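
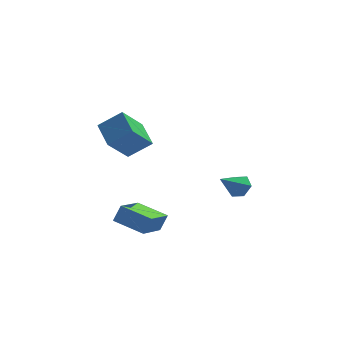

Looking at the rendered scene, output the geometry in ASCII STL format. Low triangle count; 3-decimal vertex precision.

solid 
facet normal -0.489 -0.518 0.702
outer loop
vertex -3.883 -2.041 4.892
vertex -5.077 -2.097 4.018
vertex -3.359 -3.391 4.262
endloop
endfacet
facet normal 0.806 0.037 0.591
outer loop
vertex -2.423 -2.403 2.922
vertex -3.883 -2.041 4.892
vertex -3.359 -3.391 4.262
endloop
endfacet
facet normal -0.489 -0.517 0.702
outer loop
vertex -3.359 -3.391 4.262
vertex -5.077 -2.097 4.018
vertex -4.552 -3.448 3.389
endloop
endfacet
facet normal 0.332 -0.855 -0.398
outer loop
vertex -4.552 -3.448 3.389
vertex -2.423 -2.403 2.922
vertex -3.359 -3.391 4.262
endloop
endfacet
facet normal -0.332 0.855 0.399
outer loop
vertex -3.883 -2.041 4.892
vertex -4.141 -1.109 2.678
vertex -5.077 -2.097 4.018
endloop
endfacet
facet normal 0.806 0.038 0.590
outer loop
vertex -2.948 -1.052 3.551
vertex -3.883 -2.041 4.892
vertex -2.423 -2.403 2.922
endloop
endfacet
facet normal -0.332 0.855 0.399
outer loop
vertex -2.948 -1.052 3.551
vertex -4.141 -1.109 2.678
vertex -3.883 -2.041 4.892
endloop
endfacet
facet normal -0.806 -0.038 -0.591
outer loop
vertex -5.077 -2.097 4.018
vertex -4.141 -1.109 2.678
vertex -4.552 -3.448 3.389
endloop
endfacet
facet normal 0.332 -0.855 -0.399
outer loop
vertex -3.617 -2.459 2.048
vertex -2.423 -2.403 2.922
vertex -4.552 -3.448 3.389
endloop
endfacet
facet normal -0.806 -0.038 -0.590
outer loop
vertex -4.552 -3.448 3.389
vertex -4.141 -1.109 2.678
vertex -3.617 -2.459 2.048
endloop
endfacet
facet normal 0.490 0.517 -0.702
outer loop
vertex -3.617 -2.459 2.048
vertex -2.948 -1.052 3.551
vertex -2.423 -2.403 2.922
endloop
endfacet
facet normal 0.489 0.517 -0.702
outer loop
vertex -4.141 -1.109 2.678
vertex -2.948 -1.052 3.551
vertex -3.617 -2.459 2.048
endloop
endfacet
facet normal -0.840 0.492 0.230
outer loop
vertex -3.987 -2.689 -1.259
vertex -3.199 -0.997 -2.005
vertex -4.367 -2.913 -2.168
endloop
endfacet
facet normal -0.391 -0.842 0.371
outer loop
vertex -2.881 -3.783 -2.575
vertex -3.987 -2.689 -1.259
vertex -4.367 -2.913 -2.168
endloop
endfacet
facet normal -0.840 0.492 0.230
outer loop
vertex -4.367 -2.913 -2.168
vertex -3.199 -0.997 -2.005
vertex -3.579 -1.22 -2.914
endloop
endfacet
facet normal -0.376 -0.221 -0.900
outer loop
vertex -3.579 -1.22 -2.914
vertex -2.881 -3.783 -2.575
vertex -4.367 -2.913 -2.168
endloop
endfacet
facet normal 0.376 0.222 0.900
outer loop
vertex -3.987 -2.689 -1.259
vertex -1.713 -1.867 -2.412
vertex -3.199 -0.997 -2.005
endloop
endfacet
facet normal -0.392 -0.842 0.370
outer loop
vertex -2.501 -3.56 -1.666
vertex -3.987 -2.689 -1.259
vertex -2.881 -3.783 -2.575
endloop
endfacet
facet normal 0.376 0.221 0.900
outer loop
vertex -2.501 -3.56 -1.666
vertex -1.713 -1.867 -2.412
vertex -3.987 -2.689 -1.259
endloop
endfacet
facet normal 0.392 0.842 -0.370
outer loop
vertex -3.199 -0.997 -2.005
vertex -1.713 -1.867 -2.412
vertex -3.579 -1.22 -2.914
endloop
endfacet
facet normal -0.376 -0.221 -0.900
outer loop
vertex -2.093 -2.091 -3.321
vertex -2.881 -3.783 -2.575
vertex -3.579 -1.22 -2.914
endloop
endfacet
facet normal 0.392 0.842 -0.371
outer loop
vertex -3.579 -1.22 -2.914
vertex -1.713 -1.867 -2.412
vertex -2.093 -2.091 -3.321
endloop
endfacet
facet normal 0.839 -0.492 -0.230
outer loop
vertex -2.093 -2.091 -3.321
vertex -2.501 -3.56 -1.666
vertex -2.881 -3.783 -2.575
endloop
endfacet
facet normal 0.840 -0.492 -0.230
outer loop
vertex -1.713 -1.867 -2.412
vertex -2.501 -3.56 -1.666
vertex -2.093 -2.091 -3.321
endloop
endfacet
facet normal 0.599 0.524 -0.606
outer loop
vertex 2.267 0.545 -0.975
vertex 1.886 0.303 -1.561
vertex 1.683 0.928 -1.221
endloop
endfacet
facet normal -0.083 0.446 0.891
outer loop
vertex 2.267 0.545 -0.975
vertex 1.683 0.928 -1.221
vertex 0.874 -0.583 -0.539
endloop
endfacet
facet normal 0.599 0.524 -0.606
outer loop
vertex 1.683 0.928 -1.221
vertex 1.886 0.303 -1.561
vertex 1.302 0.686 -1.807
endloop
endfacet
facet normal -0.786 0.549 0.284
outer loop
vertex 1.683 0.928 -1.221
vertex 1.302 0.686 -1.807
vertex 0.874 -0.583 -0.539
endloop
endfacet
facet normal 0.599 0.525 -0.605
outer loop
vertex 1.302 0.686 -1.807
vertex 1.886 0.303 -1.561
vertex 1.505 0.061 -2.148
endloop
endfacet
facet normal -0.916 -0.083 -0.393
outer loop
vertex 1.302 0.686 -1.807
vertex 1.505 0.061 -2.148
vertex 0.874 -0.583 -0.539
endloop
endfacet
facet normal 0.598 0.525 -0.605
outer loop
vertex 1.505 0.061 -2.148
vertex 1.886 0.303 -1.561
vertex 2.089 -0.321 -1.902
endloop
endfacet
facet normal -0.341 -0.819 -0.462
outer loop
vertex 1.505 0.061 -2.148
vertex 2.089 -0.321 -1.902
vertex 0.874 -0.583 -0.539
endloop
endfacet
facet normal 0.598 0.525 -0.606
outer loop
vertex 2.089 -0.321 -1.902
vertex 1.886 0.303 -1.561
vertex 2.47 -0.079 -1.316
endloop
endfacet
facet normal 0.362 -0.921 0.145
outer loop
vertex 2.089 -0.321 -1.902
vertex 2.47 -0.079 -1.316
vertex 0.874 -0.583 -0.539
endloop
endfacet
facet normal 0.598 0.525 -0.606
outer loop
vertex 2.47 -0.079 -1.316
vertex 1.886 0.303 -1.561
vertex 2.267 0.545 -0.975
endloop
endfacet
facet normal 0.491 -0.289 0.822
outer loop
vertex 2.47 -0.079 -1.316
vertex 2.267 0.545 -0.975
vertex 0.874 -0.583 -0.539
endloop
endfacet

endsolid


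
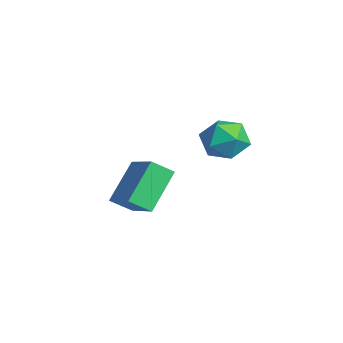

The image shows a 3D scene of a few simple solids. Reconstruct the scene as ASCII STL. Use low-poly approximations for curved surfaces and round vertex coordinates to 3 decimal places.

solid 
facet normal -0.962 0.264 0.070
outer loop
vertex 2.811 3.364 -0.171
vertex 2.588 2.625 -0.447
vertex 2.681 2.751 0.358
endloop
endfacet
facet normal -0.569 0.603 0.559
outer loop
vertex 2.811 3.364 -0.171
vertex 2.681 2.751 0.358
vertex 3.319 3.255 0.464
endloop
endfacet
facet normal -0.064 0.974 0.219
outer loop
vertex 2.811 3.364 -0.171
vertex 3.319 3.255 0.464
vertex 3.62 3.441 -0.276
endloop
endfacet
facet normal -0.145 0.864 -0.481
outer loop
vertex 2.811 3.364 -0.171
vertex 3.62 3.441 -0.276
vertex 3.169 3.052 -0.839
endloop
endfacet
facet normal -0.700 0.425 -0.574
outer loop
vertex 2.811 3.364 -0.171
vertex 3.169 3.052 -0.839
vertex 2.588 2.625 -0.447
endloop
endfacet
facet normal -0.246 0.109 0.963
outer loop
vertex 3.319 3.255 0.464
vertex 2.681 2.751 0.358
vertex 3.411 2.448 0.579
endloop
endfacet
facet normal -0.882 -0.440 0.171
outer loop
vertex 2.681 2.751 0.358
vertex 2.588 2.625 -0.447
vertex 2.96 2.059 0.016
endloop
endfacet
facet normal -0.458 -0.176 -0.871
outer loop
vertex 2.588 2.625 -0.447
vertex 3.169 3.052 -0.839
vertex 3.261 2.245 -0.724
endloop
endfacet
facet normal 0.440 0.534 -0.722
outer loop
vertex 3.169 3.052 -0.839
vertex 3.62 3.441 -0.276
vertex 3.899 2.749 -0.618
endloop
endfacet
facet normal 0.571 0.711 0.411
outer loop
vertex 3.62 3.441 -0.276
vertex 3.319 3.255 0.464
vertex 3.992 2.875 0.187
endloop
endfacet
facet normal 0.145 -0.864 0.481
outer loop
vertex 3.769 2.136 -0.089
vertex 3.411 2.448 0.579
vertex 2.96 2.059 0.016
endloop
endfacet
facet normal 0.064 -0.974 -0.219
outer loop
vertex 3.769 2.136 -0.089
vertex 2.96 2.059 0.016
vertex 3.261 2.245 -0.724
endloop
endfacet
facet normal 0.569 -0.603 -0.559
outer loop
vertex 3.769 2.136 -0.089
vertex 3.261 2.245 -0.724
vertex 3.899 2.749 -0.618
endloop
endfacet
facet normal 0.962 -0.264 -0.070
outer loop
vertex 3.769 2.136 -0.089
vertex 3.899 2.749 -0.618
vertex 3.992 2.875 0.187
endloop
endfacet
facet normal 0.700 -0.425 0.574
outer loop
vertex 3.769 2.136 -0.089
vertex 3.992 2.875 0.187
vertex 3.411 2.448 0.579
endloop
endfacet
facet normal -0.440 -0.534 0.722
outer loop
vertex 2.96 2.059 0.016
vertex 3.411 2.448 0.579
vertex 2.681 2.751 0.358
endloop
endfacet
facet normal -0.571 -0.711 -0.411
outer loop
vertex 3.261 2.245 -0.724
vertex 2.96 2.059 0.016
vertex 2.588 2.625 -0.447
endloop
endfacet
facet normal 0.246 -0.109 -0.963
outer loop
vertex 3.899 2.749 -0.618
vertex 3.261 2.245 -0.724
vertex 3.169 3.052 -0.839
endloop
endfacet
facet normal 0.882 0.440 -0.171
outer loop
vertex 3.992 2.875 0.187
vertex 3.899 2.749 -0.618
vertex 3.62 3.441 -0.276
endloop
endfacet
facet normal 0.458 0.176 0.871
outer loop
vertex 3.411 2.448 0.579
vertex 3.992 2.875 0.187
vertex 3.319 3.255 0.464
endloop
endfacet
facet normal -0.884 -0.174 -0.433
outer loop
vertex -0.57 1.01 -2.766
vertex -0.463 1.722 -3.271
vertex 0.191 0.063 -3.94
endloop
endfacet
facet normal -0.121 -0.809 0.575
outer loop
vertex 1.483 0.318 -3.309
vertex -0.57 1.01 -2.766
vertex 0.191 0.063 -3.94
endloop
endfacet
facet normal -0.885 -0.174 -0.432
outer loop
vertex 0.191 0.063 -3.94
vertex -0.463 1.722 -3.271
vertex 0.298 0.775 -4.446
endloop
endfacet
facet normal 0.450 -0.561 -0.695
outer loop
vertex 0.298 0.775 -4.446
vertex 1.483 0.318 -3.309
vertex 0.191 0.063 -3.94
endloop
endfacet
facet normal -0.450 0.561 0.695
outer loop
vertex -0.57 1.01 -2.766
vertex 0.829 1.977 -2.64
vertex -0.463 1.722 -3.271
endloop
endfacet
facet normal -0.121 -0.810 0.574
outer loop
vertex 0.722 1.265 -2.134
vertex -0.57 1.01 -2.766
vertex 1.483 0.318 -3.309
endloop
endfacet
facet normal -0.450 0.561 0.694
outer loop
vertex 0.722 1.265 -2.134
vertex 0.829 1.977 -2.64
vertex -0.57 1.01 -2.766
endloop
endfacet
facet normal 0.121 0.810 -0.574
outer loop
vertex -0.463 1.722 -3.271
vertex 0.829 1.977 -2.64
vertex 0.298 0.775 -4.446
endloop
endfacet
facet normal 0.451 -0.561 -0.695
outer loop
vertex 1.59 1.03 -3.814
vertex 1.483 0.318 -3.309
vertex 0.298 0.775 -4.446
endloop
endfacet
facet normal 0.121 0.810 -0.574
outer loop
vertex 0.298 0.775 -4.446
vertex 0.829 1.977 -2.64
vertex 1.59 1.03 -3.814
endloop
endfacet
facet normal 0.885 0.174 0.433
outer loop
vertex 1.59 1.03 -3.814
vertex 0.722 1.265 -2.134
vertex 1.483 0.318 -3.309
endloop
endfacet
facet normal 0.885 0.175 0.433
outer loop
vertex 0.829 1.977 -2.64
vertex 0.722 1.265 -2.134
vertex 1.59 1.03 -3.814
endloop
endfacet

endsolid


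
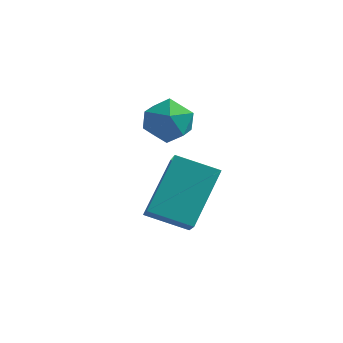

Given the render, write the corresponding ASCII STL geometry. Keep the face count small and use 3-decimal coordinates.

solid 
facet normal -0.293 0.762 0.578
outer loop
vertex -3.774 -0.339 2.765
vertex -4.39 -0.606 2.805
vertex -3.922 -0.771 3.26
endloop
endfacet
facet normal 0.402 0.627 0.667
outer loop
vertex -3.774 -0.339 2.765
vertex -3.922 -0.771 3.26
vertex -3.33 -0.813 2.943
endloop
endfacet
facet normal 0.723 0.690 0.033
outer loop
vertex -3.774 -0.339 2.765
vertex -3.33 -0.813 2.943
vertex -3.432 -0.675 2.292
endloop
endfacet
facet normal 0.227 0.864 -0.450
outer loop
vertex -3.774 -0.339 2.765
vertex -3.432 -0.675 2.292
vertex -4.088 -0.547 2.207
endloop
endfacet
facet normal -0.401 0.909 -0.113
outer loop
vertex -3.774 -0.339 2.765
vertex -4.088 -0.547 2.207
vertex -4.39 -0.606 2.805
endloop
endfacet
facet normal 0.469 -0.050 0.882
outer loop
vertex -3.33 -0.813 2.943
vertex -3.922 -0.771 3.26
vertex -3.672 -1.373 3.093
endloop
endfacet
facet normal -0.655 0.170 0.736
outer loop
vertex -3.922 -0.771 3.26
vertex -4.39 -0.606 2.805
vertex -4.328 -1.245 3.008
endloop
endfacet
facet normal -0.831 0.406 -0.380
outer loop
vertex -4.39 -0.606 2.805
vertex -4.088 -0.547 2.207
vertex -4.43 -1.107 2.357
endloop
endfacet
facet normal 0.185 0.333 -0.925
outer loop
vertex -4.088 -0.547 2.207
vertex -3.432 -0.675 2.292
vertex -3.838 -1.149 2.04
endloop
endfacet
facet normal 0.988 0.050 -0.144
outer loop
vertex -3.432 -0.675 2.292
vertex -3.33 -0.813 2.943
vertex -3.37 -1.314 2.495
endloop
endfacet
facet normal -0.227 -0.864 0.450
outer loop
vertex -3.986 -1.581 2.535
vertex -3.672 -1.373 3.093
vertex -4.328 -1.245 3.008
endloop
endfacet
facet normal -0.723 -0.690 -0.033
outer loop
vertex -3.986 -1.581 2.535
vertex -4.328 -1.245 3.008
vertex -4.43 -1.107 2.357
endloop
endfacet
facet normal -0.402 -0.627 -0.667
outer loop
vertex -3.986 -1.581 2.535
vertex -4.43 -1.107 2.357
vertex -3.838 -1.149 2.04
endloop
endfacet
facet normal 0.293 -0.762 -0.578
outer loop
vertex -3.986 -1.581 2.535
vertex -3.838 -1.149 2.04
vertex -3.37 -1.314 2.495
endloop
endfacet
facet normal 0.401 -0.909 0.113
outer loop
vertex -3.986 -1.581 2.535
vertex -3.37 -1.314 2.495
vertex -3.672 -1.373 3.093
endloop
endfacet
facet normal -0.185 -0.333 0.925
outer loop
vertex -4.328 -1.245 3.008
vertex -3.672 -1.373 3.093
vertex -3.922 -0.771 3.26
endloop
endfacet
facet normal -0.988 -0.050 0.144
outer loop
vertex -4.43 -1.107 2.357
vertex -4.328 -1.245 3.008
vertex -4.39 -0.606 2.805
endloop
endfacet
facet normal -0.469 0.050 -0.882
outer loop
vertex -3.838 -1.149 2.04
vertex -4.43 -1.107 2.357
vertex -4.088 -0.547 2.207
endloop
endfacet
facet normal 0.655 -0.170 -0.736
outer loop
vertex -3.37 -1.314 2.495
vertex -3.838 -1.149 2.04
vertex -3.432 -0.675 2.292
endloop
endfacet
facet normal 0.831 -0.406 0.380
outer loop
vertex -3.672 -1.373 3.093
vertex -3.37 -1.314 2.495
vertex -3.33 -0.813 2.943
endloop
endfacet
facet normal -0.925 -0.179 0.336
outer loop
vertex -3.124 -3.994 1.823
vertex -2.963 -2.826 2.89
vertex -3.487 -3.345 1.169
endloop
endfacet
facet normal -0.102 -0.734 -0.672
outer loop
vertex -2.497 -3.154 0.81
vertex -3.124 -3.994 1.823
vertex -3.487 -3.345 1.169
endloop
endfacet
facet normal -0.925 -0.179 0.336
outer loop
vertex -3.487 -3.345 1.169
vertex -2.963 -2.826 2.89
vertex -3.326 -2.178 2.236
endloop
endfacet
facet normal -0.366 0.655 -0.661
outer loop
vertex -3.326 -2.178 2.236
vertex -2.497 -3.154 0.81
vertex -3.487 -3.345 1.169
endloop
endfacet
facet normal 0.366 -0.655 0.661
outer loop
vertex -3.124 -3.994 1.823
vertex -1.973 -2.635 2.531
vertex -2.963 -2.826 2.89
endloop
endfacet
facet normal -0.101 -0.734 -0.671
outer loop
vertex -2.134 -3.802 1.464
vertex -3.124 -3.994 1.823
vertex -2.497 -3.154 0.81
endloop
endfacet
facet normal 0.367 -0.655 0.661
outer loop
vertex -2.134 -3.802 1.464
vertex -1.973 -2.635 2.531
vertex -3.124 -3.994 1.823
endloop
endfacet
facet normal 0.102 0.734 0.671
outer loop
vertex -2.963 -2.826 2.89
vertex -1.973 -2.635 2.531
vertex -3.326 -2.178 2.236
endloop
endfacet
facet normal -0.367 0.655 -0.661
outer loop
vertex -2.336 -1.986 1.877
vertex -2.497 -3.154 0.81
vertex -3.326 -2.178 2.236
endloop
endfacet
facet normal 0.101 0.734 0.672
outer loop
vertex -3.326 -2.178 2.236
vertex -1.973 -2.635 2.531
vertex -2.336 -1.986 1.877
endloop
endfacet
facet normal 0.925 0.179 -0.336
outer loop
vertex -2.336 -1.986 1.877
vertex -2.134 -3.802 1.464
vertex -2.497 -3.154 0.81
endloop
endfacet
facet normal 0.925 0.179 -0.336
outer loop
vertex -1.973 -2.635 2.531
vertex -2.134 -3.802 1.464
vertex -2.336 -1.986 1.877
endloop
endfacet

endsolid


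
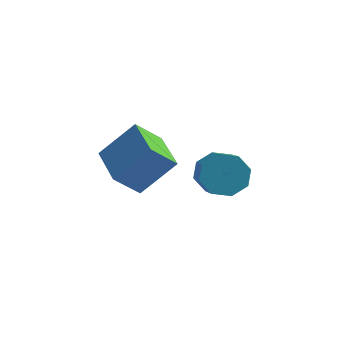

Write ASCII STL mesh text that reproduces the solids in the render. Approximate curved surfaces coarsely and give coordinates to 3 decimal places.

solid 
facet normal -0.620 0.780 0.089
outer loop
vertex -0.044 -1.696 4.758
vertex 0.749 -0.944 3.687
vertex -1.258 -2.495 3.298
endloop
endfacet
facet normal -0.518 -0.492 0.700
outer loop
vertex 0.031 -4.116 3.113
vertex -0.044 -1.696 4.758
vertex -1.258 -2.495 3.298
endloop
endfacet
facet normal -0.620 0.780 0.089
outer loop
vertex -1.258 -2.495 3.298
vertex 0.749 -0.944 3.687
vertex -0.465 -1.742 2.227
endloop
endfacet
facet normal -0.589 -0.388 -0.709
outer loop
vertex -0.465 -1.742 2.227
vertex 0.031 -4.116 3.113
vertex -1.258 -2.495 3.298
endloop
endfacet
facet normal 0.589 0.388 0.709
outer loop
vertex -0.044 -1.696 4.758
vertex 2.038 -2.565 3.502
vertex 0.749 -0.944 3.687
endloop
endfacet
facet normal -0.518 -0.492 0.700
outer loop
vertex 1.245 -3.318 4.573
vertex -0.044 -1.696 4.758
vertex 0.031 -4.116 3.113
endloop
endfacet
facet normal 0.589 0.388 0.709
outer loop
vertex 1.245 -3.318 4.573
vertex 2.038 -2.565 3.502
vertex -0.044 -1.696 4.758
endloop
endfacet
facet normal 0.518 0.492 -0.700
outer loop
vertex 0.749 -0.944 3.687
vertex 2.038 -2.565 3.502
vertex -0.465 -1.742 2.227
endloop
endfacet
facet normal -0.590 -0.388 -0.709
outer loop
vertex 0.824 -3.364 2.042
vertex 0.031 -4.116 3.113
vertex -0.465 -1.742 2.227
endloop
endfacet
facet normal 0.518 0.492 -0.700
outer loop
vertex -0.465 -1.742 2.227
vertex 2.038 -2.565 3.502
vertex 0.824 -3.364 2.042
endloop
endfacet
facet normal 0.620 -0.780 -0.089
outer loop
vertex 0.824 -3.364 2.042
vertex 1.245 -3.318 4.573
vertex 0.031 -4.116 3.113
endloop
endfacet
facet normal 0.620 -0.780 -0.089
outer loop
vertex 2.038 -2.565 3.502
vertex 1.245 -3.318 4.573
vertex 0.824 -3.364 2.042
endloop
endfacet
facet normal -0.409 0.763 -0.501
outer loop
vertex 2.582 1.423 -0.558
vertex 2.161 1.795 0.353
vertex 3.082 1.944 -0.172
endloop
endfacet
facet normal 0.678 -0.112 -0.726
outer loop
vertex 2.582 1.423 -0.558
vertex 3.082 1.944 -0.172
vertex 3.379 -0.066 0.416
endloop
endfacet
facet normal 0.679 -0.112 -0.726
outer loop
vertex 3.379 -0.066 0.416
vertex 3.082 1.944 -0.172
vertex 3.879 0.455 0.803
endloop
endfacet
facet normal 0.409 -0.764 0.500
outer loop
vertex 3.379 -0.066 0.416
vertex 3.879 0.455 0.803
vertex 2.959 0.305 1.327
endloop
endfacet
facet normal -0.408 0.764 -0.500
outer loop
vertex 3.082 1.944 -0.172
vertex 2.161 1.795 0.353
vertex 3.043 2.377 0.522
endloop
endfacet
facet normal 0.911 0.370 -0.180
outer loop
vertex 3.082 1.944 -0.172
vertex 3.043 2.377 0.522
vertex 3.879 0.455 0.803
endloop
endfacet
facet normal 0.911 0.370 -0.180
outer loop
vertex 3.879 0.455 0.803
vertex 3.043 2.377 0.522
vertex 3.84 0.888 1.497
endloop
endfacet
facet normal 0.409 -0.764 0.499
outer loop
vertex 3.879 0.455 0.803
vertex 3.84 0.888 1.497
vertex 2.959 0.305 1.327
endloop
endfacet
facet normal -0.408 0.764 -0.500
outer loop
vertex 3.043 2.377 0.522
vertex 2.161 1.795 0.353
vertex 2.487 2.469 1.117
endloop
endfacet
facet normal 0.610 0.636 0.472
outer loop
vertex 3.043 2.377 0.522
vertex 2.487 2.469 1.117
vertex 3.84 0.888 1.497
endloop
endfacet
facet normal 0.610 0.636 0.473
outer loop
vertex 3.84 0.888 1.497
vertex 2.487 2.469 1.117
vertex 3.284 0.98 2.091
endloop
endfacet
facet normal 0.408 -0.763 0.501
outer loop
vertex 3.84 0.888 1.497
vertex 3.284 0.98 2.091
vertex 2.959 0.305 1.327
endloop
endfacet
facet normal -0.409 0.764 -0.499
outer loop
vertex 2.487 2.469 1.117
vertex 2.161 1.795 0.353
vertex 1.741 2.166 1.264
endloop
endfacet
facet normal -0.048 0.529 0.847
outer loop
vertex 2.487 2.469 1.117
vertex 1.741 2.166 1.264
vertex 3.284 0.98 2.091
endloop
endfacet
facet normal -0.048 0.529 0.847
outer loop
vertex 3.284 0.98 2.091
vertex 1.741 2.166 1.264
vertex 2.538 0.677 2.238
endloop
endfacet
facet normal 0.409 -0.763 0.500
outer loop
vertex 3.284 0.98 2.091
vertex 2.538 0.677 2.238
vertex 2.959 0.305 1.327
endloop
endfacet
facet normal -0.409 0.764 -0.500
outer loop
vertex 1.741 2.166 1.264
vertex 2.161 1.795 0.353
vertex 1.241 1.645 0.877
endloop
endfacet
facet normal -0.678 0.112 0.726
outer loop
vertex 1.741 2.166 1.264
vertex 1.241 1.645 0.877
vertex 2.538 0.677 2.238
endloop
endfacet
facet normal -0.678 0.113 0.726
outer loop
vertex 2.538 0.677 2.238
vertex 1.241 1.645 0.877
vertex 2.038 0.156 1.852
endloop
endfacet
facet normal 0.409 -0.763 0.501
outer loop
vertex 2.538 0.677 2.238
vertex 2.038 0.156 1.852
vertex 2.959 0.305 1.327
endloop
endfacet
facet normal -0.409 0.764 -0.499
outer loop
vertex 1.241 1.645 0.877
vertex 2.161 1.795 0.353
vertex 1.28 1.212 0.183
endloop
endfacet
facet normal -0.911 -0.370 0.180
outer loop
vertex 1.241 1.645 0.877
vertex 1.28 1.212 0.183
vertex 2.038 0.156 1.852
endloop
endfacet
facet normal -0.911 -0.370 0.180
outer loop
vertex 2.038 0.156 1.852
vertex 1.28 1.212 0.183
vertex 2.077 -0.277 1.158
endloop
endfacet
facet normal 0.408 -0.764 0.500
outer loop
vertex 2.038 0.156 1.852
vertex 2.077 -0.277 1.158
vertex 2.959 0.305 1.327
endloop
endfacet
facet normal -0.408 0.763 -0.501
outer loop
vertex 1.28 1.212 0.183
vertex 2.161 1.795 0.353
vertex 1.836 1.12 -0.411
endloop
endfacet
facet normal -0.610 -0.636 -0.473
outer loop
vertex 1.28 1.212 0.183
vertex 1.836 1.12 -0.411
vertex 2.077 -0.277 1.158
endloop
endfacet
facet normal -0.611 -0.636 -0.472
outer loop
vertex 2.077 -0.277 1.158
vertex 1.836 1.12 -0.411
vertex 2.633 -0.369 0.563
endloop
endfacet
facet normal 0.408 -0.764 0.500
outer loop
vertex 2.077 -0.277 1.158
vertex 2.633 -0.369 0.563
vertex 2.959 0.305 1.327
endloop
endfacet
facet normal -0.409 0.763 -0.500
outer loop
vertex 1.836 1.12 -0.411
vertex 2.161 1.795 0.353
vertex 2.582 1.423 -0.558
endloop
endfacet
facet normal 0.048 -0.529 -0.847
outer loop
vertex 1.836 1.12 -0.411
vertex 2.582 1.423 -0.558
vertex 2.633 -0.369 0.563
endloop
endfacet
facet normal 0.048 -0.529 -0.847
outer loop
vertex 2.633 -0.369 0.563
vertex 2.582 1.423 -0.558
vertex 3.379 -0.066 0.416
endloop
endfacet
facet normal 0.409 -0.764 0.499
outer loop
vertex 2.633 -0.369 0.563
vertex 3.379 -0.066 0.416
vertex 2.959 0.305 1.327
endloop
endfacet

endsolid


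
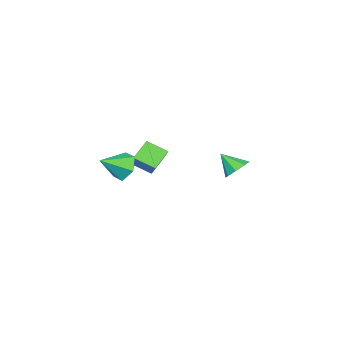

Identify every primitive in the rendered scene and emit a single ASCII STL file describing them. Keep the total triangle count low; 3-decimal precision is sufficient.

solid 
facet normal -0.753 0.449 -0.480
outer loop
vertex 3.494 -2.83 2.342
vertex 2.887 -3.139 3.005
vertex 3.32 -2.3 3.111
endloop
endfacet
facet normal 0.914 0.400 -0.069
outer loop
vertex 3.494 -2.83 2.342
vertex 3.32 -2.3 3.111
vertex 4.033 -3.821 3.735
endloop
endfacet
facet normal -0.753 0.449 -0.481
outer loop
vertex 3.32 -2.3 3.111
vertex 2.887 -3.139 3.005
vertex 2.713 -2.608 3.774
endloop
endfacet
facet normal 0.497 0.518 0.696
outer loop
vertex 3.32 -2.3 3.111
vertex 2.713 -2.608 3.774
vertex 4.033 -3.821 3.735
endloop
endfacet
facet normal -0.754 0.448 -0.480
outer loop
vertex 2.713 -2.608 3.774
vertex 2.887 -3.139 3.005
vertex 2.281 -3.448 3.668
endloop
endfacet
facet normal -0.058 -0.095 0.994
outer loop
vertex 2.713 -2.608 3.774
vertex 2.281 -3.448 3.668
vertex 4.033 -3.821 3.735
endloop
endfacet
facet normal -0.754 0.449 -0.480
outer loop
vertex 2.281 -3.448 3.668
vertex 2.887 -3.139 3.005
vertex 2.455 -3.978 2.899
endloop
endfacet
facet normal -0.196 -0.828 0.526
outer loop
vertex 2.281 -3.448 3.668
vertex 2.455 -3.978 2.899
vertex 4.033 -3.821 3.735
endloop
endfacet
facet normal -0.753 0.449 -0.481
outer loop
vertex 2.455 -3.978 2.899
vertex 2.887 -3.139 3.005
vertex 3.062 -3.669 2.236
endloop
endfacet
facet normal 0.221 -0.946 -0.239
outer loop
vertex 2.455 -3.978 2.899
vertex 3.062 -3.669 2.236
vertex 4.033 -3.821 3.735
endloop
endfacet
facet normal -0.753 0.449 -0.481
outer loop
vertex 3.062 -3.669 2.236
vertex 2.887 -3.139 3.005
vertex 3.494 -2.83 2.342
endloop
endfacet
facet normal 0.776 -0.332 -0.536
outer loop
vertex 3.062 -3.669 2.236
vertex 3.494 -2.83 2.342
vertex 4.033 -3.821 3.735
endloop
endfacet
facet normal -0.490 -0.526 -0.696
outer loop
vertex -0.329 -4.174 2.807
vertex -0.674 -3.069 2.215
vertex 0.8 -4.226 2.051
endloop
endfacet
facet normal 0.266 -0.850 0.455
outer loop
vertex 1.374 -3.611 2.865
vertex -0.329 -4.174 2.807
vertex 0.8 -4.226 2.051
endloop
endfacet
facet normal -0.490 -0.526 -0.696
outer loop
vertex 0.8 -4.226 2.051
vertex -0.674 -3.069 2.215
vertex 0.455 -3.121 1.459
endloop
endfacet
facet normal 0.830 -0.039 -0.556
outer loop
vertex 0.455 -3.121 1.459
vertex 1.374 -3.611 2.865
vertex 0.8 -4.226 2.051
endloop
endfacet
facet normal -0.830 0.039 0.556
outer loop
vertex -0.329 -4.174 2.807
vertex -0.1 -2.454 3.029
vertex -0.674 -3.069 2.215
endloop
endfacet
facet normal 0.266 -0.850 0.455
outer loop
vertex 0.245 -3.559 3.621
vertex -0.329 -4.174 2.807
vertex 1.374 -3.611 2.865
endloop
endfacet
facet normal -0.830 0.039 0.556
outer loop
vertex 0.245 -3.559 3.621
vertex -0.1 -2.454 3.029
vertex -0.329 -4.174 2.807
endloop
endfacet
facet normal -0.266 0.850 -0.455
outer loop
vertex -0.674 -3.069 2.215
vertex -0.1 -2.454 3.029
vertex 0.455 -3.121 1.459
endloop
endfacet
facet normal 0.830 -0.039 -0.556
outer loop
vertex 1.029 -2.506 2.273
vertex 1.374 -3.611 2.865
vertex 0.455 -3.121 1.459
endloop
endfacet
facet normal -0.266 0.850 -0.455
outer loop
vertex 0.455 -3.121 1.459
vertex -0.1 -2.454 3.029
vertex 1.029 -2.506 2.273
endloop
endfacet
facet normal 0.490 0.526 0.696
outer loop
vertex 1.029 -2.506 2.273
vertex 0.245 -3.559 3.621
vertex 1.374 -3.611 2.865
endloop
endfacet
facet normal 0.490 0.526 0.696
outer loop
vertex -0.1 -2.454 3.029
vertex 0.245 -3.559 3.621
vertex 1.029 -2.506 2.273
endloop
endfacet
facet normal -0.047 0.736 -0.675
outer loop
vertex -2.955 -0.615 0.497
vertex -3.762 -0.512 0.665
vertex -3.055 -0.194 0.963
endloop
endfacet
facet normal 0.885 -0.236 0.403
outer loop
vertex -2.955 -0.615 0.497
vertex -3.055 -0.194 0.963
vertex -3.698 -1.528 1.595
endloop
endfacet
facet normal -0.047 0.736 -0.675
outer loop
vertex -3.055 -0.194 0.963
vertex -3.762 -0.512 0.665
vertex -3.569 0.04 1.254
endloop
endfacet
facet normal 0.535 0.137 0.834
outer loop
vertex -3.055 -0.194 0.963
vertex -3.569 0.04 1.254
vertex -3.698 -1.528 1.595
endloop
endfacet
facet normal -0.046 0.736 -0.675
outer loop
vertex -3.569 0.04 1.254
vertex -3.762 -0.512 0.665
vertex -4.196 -0.049 1.2
endloop
endfacet
facet normal -0.115 0.220 0.969
outer loop
vertex -3.569 0.04 1.254
vertex -4.196 -0.049 1.2
vertex -3.698 -1.528 1.595
endloop
endfacet
facet normal -0.046 0.737 -0.675
outer loop
vertex -4.196 -0.049 1.2
vertex -3.762 -0.512 0.665
vertex -4.568 -0.409 0.832
endloop
endfacet
facet normal -0.685 -0.036 0.728
outer loop
vertex -4.196 -0.049 1.2
vertex -4.568 -0.409 0.832
vertex -3.698 -1.528 1.595
endloop
endfacet
facet normal -0.045 0.737 -0.674
outer loop
vertex -4.568 -0.409 0.832
vertex -3.762 -0.512 0.665
vertex -4.468 -0.829 0.366
endloop
endfacet
facet normal -0.840 -0.480 0.253
outer loop
vertex -4.568 -0.409 0.832
vertex -4.468 -0.829 0.366
vertex -3.698 -1.528 1.595
endloop
endfacet
facet normal -0.046 0.737 -0.674
outer loop
vertex -4.468 -0.829 0.366
vertex -3.762 -0.512 0.665
vertex -3.954 -1.063 0.075
endloop
endfacet
facet normal -0.490 -0.853 -0.179
outer loop
vertex -4.468 -0.829 0.366
vertex -3.954 -1.063 0.075
vertex -3.698 -1.528 1.595
endloop
endfacet
facet normal -0.046 0.737 -0.674
outer loop
vertex -3.954 -1.063 0.075
vertex -3.762 -0.512 0.665
vertex -3.328 -0.975 0.129
endloop
endfacet
facet normal 0.159 -0.936 -0.313
outer loop
vertex -3.954 -1.063 0.075
vertex -3.328 -0.975 0.129
vertex -3.698 -1.528 1.595
endloop
endfacet
facet normal -0.046 0.737 -0.674
outer loop
vertex -3.328 -0.975 0.129
vertex -3.762 -0.512 0.665
vertex -2.955 -0.615 0.497
endloop
endfacet
facet normal 0.729 -0.681 -0.073
outer loop
vertex -3.328 -0.975 0.129
vertex -2.955 -0.615 0.497
vertex -3.698 -1.528 1.595
endloop
endfacet

endsolid


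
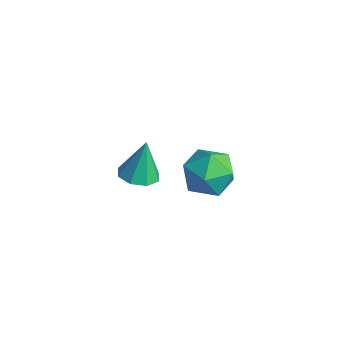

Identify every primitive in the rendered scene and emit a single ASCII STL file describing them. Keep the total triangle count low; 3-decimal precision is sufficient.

solid 
facet normal 0.060 -0.282 -0.958
outer loop
vertex 2.103 -0.506 0.637
vertex 1.349 -0.299 0.529
vertex 2.044 0.07 0.464
endloop
endfacet
facet normal 0.882 0.216 0.418
outer loop
vertex 2.103 -0.506 0.637
vertex 2.044 0.07 0.464
vertex 1.251 0.159 2.091
endloop
endfacet
facet normal 0.059 -0.280 -0.958
outer loop
vertex 2.044 0.07 0.464
vertex 1.349 -0.299 0.529
vertex 1.578 0.43 0.33
endloop
endfacet
facet normal 0.554 0.801 0.226
outer loop
vertex 2.044 0.07 0.464
vertex 1.578 0.43 0.33
vertex 1.251 0.159 2.091
endloop
endfacet
facet normal 0.060 -0.280 -0.958
outer loop
vertex 1.578 0.43 0.33
vertex 1.349 -0.299 0.529
vertex 0.977 0.363 0.312
endloop
endfacet
facet normal -0.114 0.985 0.130
outer loop
vertex 1.578 0.43 0.33
vertex 0.977 0.363 0.312
vertex 1.251 0.159 2.091
endloop
endfacet
facet normal 0.060 -0.280 -0.958
outer loop
vertex 0.977 0.363 0.312
vertex 1.349 -0.299 0.529
vertex 0.594 -0.092 0.421
endloop
endfacet
facet normal -0.729 0.658 0.188
outer loop
vertex 0.977 0.363 0.312
vertex 0.594 -0.092 0.421
vertex 1.251 0.159 2.091
endloop
endfacet
facet normal 0.060 -0.282 -0.958
outer loop
vertex 0.594 -0.092 0.421
vertex 1.349 -0.299 0.529
vertex 0.653 -0.668 0.594
endloop
endfacet
facet normal -0.931 0.014 0.364
outer loop
vertex 0.594 -0.092 0.421
vertex 0.653 -0.668 0.594
vertex 1.251 0.159 2.091
endloop
endfacet
facet normal 0.060 -0.282 -0.958
outer loop
vertex 0.653 -0.668 0.594
vertex 1.349 -0.299 0.529
vertex 1.12 -1.028 0.729
endloop
endfacet
facet normal -0.602 -0.572 0.557
outer loop
vertex 0.653 -0.668 0.594
vertex 1.12 -1.028 0.729
vertex 1.251 0.159 2.091
endloop
endfacet
facet normal 0.060 -0.282 -0.958
outer loop
vertex 1.12 -1.028 0.729
vertex 1.349 -0.299 0.529
vertex 1.721 -0.961 0.747
endloop
endfacet
facet normal 0.065 -0.755 0.652
outer loop
vertex 1.12 -1.028 0.729
vertex 1.721 -0.961 0.747
vertex 1.251 0.159 2.091
endloop
endfacet
facet normal 0.060 -0.282 -0.958
outer loop
vertex 1.721 -0.961 0.747
vertex 1.349 -0.299 0.529
vertex 2.103 -0.506 0.637
endloop
endfacet
facet normal 0.681 -0.428 0.595
outer loop
vertex 1.721 -0.961 0.747
vertex 2.103 -0.506 0.637
vertex 1.251 0.159 2.091
endloop
endfacet
facet normal 0.340 0.572 0.746
outer loop
vertex 0.335 4.795 -2.496
vertex 0.413 3.846 -1.804
vertex 1.331 4.167 -2.468
endloop
endfacet
facet normal 0.528 0.842 0.112
outer loop
vertex 0.335 4.795 -2.496
vertex 1.331 4.167 -2.468
vertex 0.914 4.565 -3.495
endloop
endfacet
facet normal -0.068 0.963 -0.261
outer loop
vertex 0.335 4.795 -2.496
vertex 0.914 4.565 -3.495
vertex -0.261 4.49 -3.465
endloop
endfacet
facet normal -0.624 0.768 0.142
outer loop
vertex 0.335 4.795 -2.496
vertex -0.261 4.49 -3.465
vertex -0.57 4.046 -2.42
endloop
endfacet
facet normal -0.372 0.527 0.764
outer loop
vertex 0.335 4.795 -2.496
vertex -0.57 4.046 -2.42
vertex 0.413 3.846 -1.804
endloop
endfacet
facet normal 0.908 0.347 -0.234
outer loop
vertex 0.914 4.565 -3.495
vertex 1.331 4.167 -2.468
vertex 1.35 3.474 -3.42
endloop
endfacet
facet normal 0.604 -0.089 0.792
outer loop
vertex 1.331 4.167 -2.468
vertex 0.413 3.846 -1.804
vertex 1.041 3.03 -2.375
endloop
endfacet
facet normal -0.547 -0.162 0.821
outer loop
vertex 0.413 3.846 -1.804
vertex -0.57 4.046 -2.42
vertex -0.134 2.955 -2.345
endloop
endfacet
facet normal -0.956 0.229 -0.185
outer loop
vertex -0.57 4.046 -2.42
vertex -0.261 4.49 -3.465
vertex -0.551 3.353 -3.372
endloop
endfacet
facet normal -0.056 0.543 -0.838
outer loop
vertex -0.261 4.49 -3.465
vertex 0.914 4.565 -3.495
vertex 0.367 3.674 -4.036
endloop
endfacet
facet normal 0.624 -0.768 -0.142
outer loop
vertex 0.445 2.725 -3.344
vertex 1.35 3.474 -3.42
vertex 1.041 3.03 -2.375
endloop
endfacet
facet normal 0.068 -0.963 0.261
outer loop
vertex 0.445 2.725 -3.344
vertex 1.041 3.03 -2.375
vertex -0.134 2.955 -2.345
endloop
endfacet
facet normal -0.528 -0.842 -0.112
outer loop
vertex 0.445 2.725 -3.344
vertex -0.134 2.955 -2.345
vertex -0.551 3.353 -3.372
endloop
endfacet
facet normal -0.340 -0.572 -0.746
outer loop
vertex 0.445 2.725 -3.344
vertex -0.551 3.353 -3.372
vertex 0.367 3.674 -4.036
endloop
endfacet
facet normal 0.372 -0.527 -0.764
outer loop
vertex 0.445 2.725 -3.344
vertex 0.367 3.674 -4.036
vertex 1.35 3.474 -3.42
endloop
endfacet
facet normal 0.956 -0.229 0.185
outer loop
vertex 1.041 3.03 -2.375
vertex 1.35 3.474 -3.42
vertex 1.331 4.167 -2.468
endloop
endfacet
facet normal 0.056 -0.543 0.838
outer loop
vertex -0.134 2.955 -2.345
vertex 1.041 3.03 -2.375
vertex 0.413 3.846 -1.804
endloop
endfacet
facet normal -0.908 -0.347 0.234
outer loop
vertex -0.551 3.353 -3.372
vertex -0.134 2.955 -2.345
vertex -0.57 4.046 -2.42
endloop
endfacet
facet normal -0.604 0.089 -0.792
outer loop
vertex 0.367 3.674 -4.036
vertex -0.551 3.353 -3.372
vertex -0.261 4.49 -3.465
endloop
endfacet
facet normal 0.547 0.162 -0.821
outer loop
vertex 1.35 3.474 -3.42
vertex 0.367 3.674 -4.036
vertex 0.914 4.565 -3.495
endloop
endfacet

endsolid


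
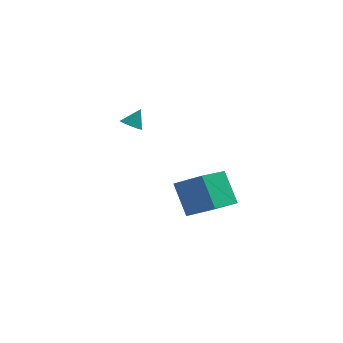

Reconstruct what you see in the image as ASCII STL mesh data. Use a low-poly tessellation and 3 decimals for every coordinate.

solid 
facet normal -0.415 -0.419 -0.807
outer loop
vertex -2.128 3.08 -2.132
vertex -2.48 2.747 -1.778
vertex -2.587 3.292 -2.006
endloop
endfacet
facet normal 0.391 0.913 -0.114
outer loop
vertex -2.128 3.08 -2.132
vertex -2.587 3.292 -2.006
vertex -2.04 3.193 -0.922
endloop
endfacet
facet normal -0.414 -0.419 -0.808
outer loop
vertex -2.587 3.292 -2.006
vertex -2.48 2.747 -1.778
vertex -2.965 3.093 -1.709
endloop
endfacet
facet normal -0.301 0.924 0.236
outer loop
vertex -2.587 3.292 -2.006
vertex -2.965 3.093 -1.709
vertex -2.04 3.193 -0.922
endloop
endfacet
facet normal -0.415 -0.421 -0.807
outer loop
vertex -2.965 3.093 -1.709
vertex -2.48 2.747 -1.778
vertex -2.978 2.634 -1.463
endloop
endfacet
facet normal -0.622 0.383 0.683
outer loop
vertex -2.965 3.093 -1.709
vertex -2.978 2.634 -1.463
vertex -2.04 3.193 -0.922
endloop
endfacet
facet normal -0.415 -0.419 -0.807
outer loop
vertex -2.978 2.634 -1.463
vertex -2.48 2.747 -1.778
vertex -2.616 2.26 -1.455
endloop
endfacet
facet normal -0.334 -0.304 0.892
outer loop
vertex -2.978 2.634 -1.463
vertex -2.616 2.26 -1.455
vertex -2.04 3.193 -0.922
endloop
endfacet
facet normal -0.414 -0.420 -0.807
outer loop
vertex -2.616 2.26 -1.455
vertex -2.48 2.747 -1.778
vertex -2.151 2.253 -1.69
endloop
endfacet
facet normal 0.347 -0.618 0.706
outer loop
vertex -2.616 2.26 -1.455
vertex -2.151 2.253 -1.69
vertex -2.04 3.193 -0.922
endloop
endfacet
facet normal -0.414 -0.420 -0.808
outer loop
vertex -2.151 2.253 -1.69
vertex -2.48 2.747 -1.778
vertex -1.934 2.618 -1.991
endloop
endfacet
facet normal 0.909 -0.323 0.264
outer loop
vertex -2.151 2.253 -1.69
vertex -1.934 2.618 -1.991
vertex -2.04 3.193 -0.922
endloop
endfacet
facet normal -0.414 -0.420 -0.807
outer loop
vertex -1.934 2.618 -1.991
vertex -2.48 2.747 -1.778
vertex -2.128 3.08 -2.132
endloop
endfacet
facet normal 0.928 0.359 -0.101
outer loop
vertex -1.934 2.618 -1.991
vertex -2.128 3.08 -2.132
vertex -2.04 3.193 -0.922
endloop
endfacet
facet normal -0.490 -0.818 0.300
outer loop
vertex 1.332 -3.4 -1.381
vertex 0.053 -2.945 -2.229
vertex 1.98 -4.329 -2.856
endloop
endfacet
facet normal 0.799 -0.284 0.530
outer loop
vertex 2.887 -2.815 -3.411
vertex 1.332 -3.4 -1.381
vertex 1.98 -4.329 -2.856
endloop
endfacet
facet normal -0.490 -0.818 0.300
outer loop
vertex 1.98 -4.329 -2.856
vertex 0.053 -2.945 -2.229
vertex 0.701 -3.874 -3.704
endloop
endfacet
facet normal 0.348 -0.499 -0.793
outer loop
vertex 0.701 -3.874 -3.704
vertex 2.887 -2.815 -3.411
vertex 1.98 -4.329 -2.856
endloop
endfacet
facet normal -0.348 0.499 0.793
outer loop
vertex 1.332 -3.4 -1.381
vertex 0.96 -1.431 -2.784
vertex 0.053 -2.945 -2.229
endloop
endfacet
facet normal 0.799 -0.284 0.530
outer loop
vertex 2.239 -1.886 -1.936
vertex 1.332 -3.4 -1.381
vertex 2.887 -2.815 -3.411
endloop
endfacet
facet normal -0.348 0.499 0.793
outer loop
vertex 2.239 -1.886 -1.936
vertex 0.96 -1.431 -2.784
vertex 1.332 -3.4 -1.381
endloop
endfacet
facet normal -0.799 0.284 -0.530
outer loop
vertex 0.053 -2.945 -2.229
vertex 0.96 -1.431 -2.784
vertex 0.701 -3.874 -3.704
endloop
endfacet
facet normal 0.348 -0.499 -0.793
outer loop
vertex 1.608 -2.36 -4.259
vertex 2.887 -2.815 -3.411
vertex 0.701 -3.874 -3.704
endloop
endfacet
facet normal -0.799 0.284 -0.530
outer loop
vertex 0.701 -3.874 -3.704
vertex 0.96 -1.431 -2.784
vertex 1.608 -2.36 -4.259
endloop
endfacet
facet normal 0.490 0.818 -0.300
outer loop
vertex 1.608 -2.36 -4.259
vertex 2.239 -1.886 -1.936
vertex 2.887 -2.815 -3.411
endloop
endfacet
facet normal 0.490 0.818 -0.300
outer loop
vertex 0.96 -1.431 -2.784
vertex 2.239 -1.886 -1.936
vertex 1.608 -2.36 -4.259
endloop
endfacet

endsolid


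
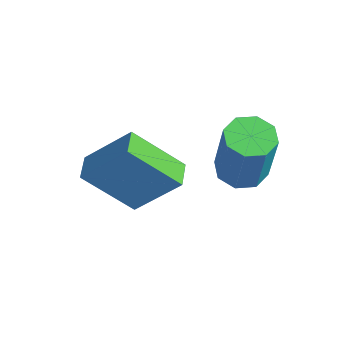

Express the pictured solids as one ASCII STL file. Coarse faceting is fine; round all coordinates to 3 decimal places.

solid 
facet normal -0.246 0.000 -0.969
outer loop
vertex 2.068 0.911 -0.623
vertex 1.598 0.3 -0.504
vertex 1.512 1.075 -0.482
endloop
endfacet
facet normal 0.266 0.961 -0.068
outer loop
vertex 2.068 0.911 -0.623
vertex 1.512 1.075 -0.482
vertex 2.572 0.911 1.365
endloop
endfacet
facet normal 0.266 0.962 -0.067
outer loop
vertex 2.572 0.911 1.365
vertex 1.512 1.075 -0.482
vertex 2.015 1.075 1.506
endloop
endfacet
facet normal 0.245 0.000 0.969
outer loop
vertex 2.572 0.911 1.365
vertex 2.015 1.075 1.506
vertex 2.102 0.3 1.484
endloop
endfacet
facet normal -0.245 0.000 -0.969
outer loop
vertex 1.512 1.075 -0.482
vertex 1.598 0.3 -0.504
vertex 1.006 0.785 -0.354
endloop
endfacet
facet normal -0.471 0.874 0.119
outer loop
vertex 1.512 1.075 -0.482
vertex 1.006 0.785 -0.354
vertex 2.015 1.075 1.506
endloop
endfacet
facet normal -0.471 0.874 0.119
outer loop
vertex 2.015 1.075 1.506
vertex 1.006 0.785 -0.354
vertex 1.509 0.785 1.634
endloop
endfacet
facet normal 0.245 0.000 0.969
outer loop
vertex 2.015 1.075 1.506
vertex 1.509 0.785 1.634
vertex 2.102 0.3 1.484
endloop
endfacet
facet normal -0.246 -0.001 -0.969
outer loop
vertex 1.006 0.785 -0.354
vertex 1.598 0.3 -0.504
vertex 0.847 0.211 -0.313
endloop
endfacet
facet normal -0.932 0.275 0.236
outer loop
vertex 1.006 0.785 -0.354
vertex 0.847 0.211 -0.313
vertex 1.509 0.785 1.634
endloop
endfacet
facet normal -0.932 0.275 0.236
outer loop
vertex 1.509 0.785 1.634
vertex 0.847 0.211 -0.313
vertex 1.35 0.211 1.674
endloop
endfacet
facet normal 0.245 -0.000 0.970
outer loop
vertex 1.509 0.785 1.634
vertex 1.35 0.211 1.674
vertex 2.102 0.3 1.484
endloop
endfacet
facet normal -0.247 0.001 -0.969
outer loop
vertex 0.847 0.211 -0.313
vertex 1.598 0.3 -0.504
vertex 1.128 -0.311 -0.385
endloop
endfacet
facet normal -0.847 -0.486 0.215
outer loop
vertex 0.847 0.211 -0.313
vertex 1.128 -0.311 -0.385
vertex 1.35 0.211 1.674
endloop
endfacet
facet normal -0.847 -0.487 0.215
outer loop
vertex 1.35 0.211 1.674
vertex 1.128 -0.311 -0.385
vertex 1.632 -0.311 1.603
endloop
endfacet
facet normal 0.245 0.000 0.970
outer loop
vertex 1.35 0.211 1.674
vertex 1.632 -0.311 1.603
vertex 2.102 0.3 1.484
endloop
endfacet
facet normal -0.245 -0.000 -0.969
outer loop
vertex 1.128 -0.311 -0.385
vertex 1.598 0.3 -0.504
vertex 1.685 -0.475 -0.526
endloop
endfacet
facet normal -0.266 -0.962 0.067
outer loop
vertex 1.128 -0.311 -0.385
vertex 1.685 -0.475 -0.526
vertex 1.632 -0.311 1.603
endloop
endfacet
facet normal -0.267 -0.961 0.067
outer loop
vertex 1.632 -0.311 1.603
vertex 1.685 -0.475 -0.526
vertex 2.188 -0.475 1.462
endloop
endfacet
facet normal 0.246 -0.000 0.969
outer loop
vertex 1.632 -0.311 1.603
vertex 2.188 -0.475 1.462
vertex 2.102 0.3 1.484
endloop
endfacet
facet normal -0.245 -0.000 -0.969
outer loop
vertex 1.685 -0.475 -0.526
vertex 1.598 0.3 -0.504
vertex 2.191 -0.185 -0.654
endloop
endfacet
facet normal 0.471 -0.874 -0.119
outer loop
vertex 1.685 -0.475 -0.526
vertex 2.191 -0.185 -0.654
vertex 2.188 -0.475 1.462
endloop
endfacet
facet normal 0.471 -0.874 -0.119
outer loop
vertex 2.188 -0.475 1.462
vertex 2.191 -0.185 -0.654
vertex 2.694 -0.185 1.334
endloop
endfacet
facet normal 0.245 -0.000 0.969
outer loop
vertex 2.188 -0.475 1.462
vertex 2.694 -0.185 1.334
vertex 2.102 0.3 1.484
endloop
endfacet
facet normal -0.245 0.000 -0.970
outer loop
vertex 2.191 -0.185 -0.654
vertex 1.598 0.3 -0.504
vertex 2.35 0.389 -0.694
endloop
endfacet
facet normal 0.932 -0.275 -0.236
outer loop
vertex 2.191 -0.185 -0.654
vertex 2.35 0.389 -0.694
vertex 2.694 -0.185 1.334
endloop
endfacet
facet normal 0.932 -0.275 -0.236
outer loop
vertex 2.694 -0.185 1.334
vertex 2.35 0.389 -0.694
vertex 2.853 0.389 1.293
endloop
endfacet
facet normal 0.246 0.001 0.969
outer loop
vertex 2.694 -0.185 1.334
vertex 2.853 0.389 1.293
vertex 2.102 0.3 1.484
endloop
endfacet
facet normal -0.245 -0.000 -0.970
outer loop
vertex 2.35 0.389 -0.694
vertex 1.598 0.3 -0.504
vertex 2.068 0.911 -0.623
endloop
endfacet
facet normal 0.847 0.487 -0.214
outer loop
vertex 2.35 0.389 -0.694
vertex 2.068 0.911 -0.623
vertex 2.853 0.389 1.293
endloop
endfacet
facet normal 0.847 0.486 -0.215
outer loop
vertex 2.853 0.389 1.293
vertex 2.068 0.911 -0.623
vertex 2.572 0.911 1.365
endloop
endfacet
facet normal 0.247 -0.001 0.969
outer loop
vertex 2.853 0.389 1.293
vertex 2.572 0.911 1.365
vertex 2.102 0.3 1.484
endloop
endfacet
facet normal -0.856 0.517 0.031
outer loop
vertex -1.608 -3.133 -1.548
vertex -0.852 -1.969 -0.095
vertex -0.85 -1.79 -3.018
endloop
endfacet
facet normal -0.376 -0.579 -0.723
outer loop
vertex -0.088 -2.251 -3.045
vertex -1.608 -3.133 -1.548
vertex -0.85 -1.79 -3.018
endloop
endfacet
facet normal -0.855 0.518 0.031
outer loop
vertex -0.85 -1.79 -3.018
vertex -0.852 -1.969 -0.095
vertex -0.093 -0.627 -1.564
endloop
endfacet
facet normal 0.357 0.630 -0.690
outer loop
vertex -0.093 -0.627 -1.564
vertex -0.088 -2.251 -3.045
vertex -0.85 -1.79 -3.018
endloop
endfacet
facet normal -0.357 -0.630 0.690
outer loop
vertex -1.608 -3.133 -1.548
vertex -0.09 -2.43 -0.122
vertex -0.852 -1.969 -0.095
endloop
endfacet
facet normal -0.377 -0.579 -0.723
outer loop
vertex -0.847 -3.593 -1.576
vertex -1.608 -3.133 -1.548
vertex -0.088 -2.251 -3.045
endloop
endfacet
facet normal -0.356 -0.631 0.690
outer loop
vertex -0.847 -3.593 -1.576
vertex -0.09 -2.43 -0.122
vertex -1.608 -3.133 -1.548
endloop
endfacet
facet normal 0.376 0.579 0.723
outer loop
vertex -0.852 -1.969 -0.095
vertex -0.09 -2.43 -0.122
vertex -0.093 -0.627 -1.564
endloop
endfacet
facet normal 0.356 0.630 -0.690
outer loop
vertex 0.668 -1.087 -1.592
vertex -0.088 -2.251 -3.045
vertex -0.093 -0.627 -1.564
endloop
endfacet
facet normal 0.377 0.579 0.723
outer loop
vertex -0.093 -0.627 -1.564
vertex -0.09 -2.43 -0.122
vertex 0.668 -1.087 -1.592
endloop
endfacet
facet normal 0.855 -0.517 -0.031
outer loop
vertex 0.668 -1.087 -1.592
vertex -0.847 -3.593 -1.576
vertex -0.088 -2.251 -3.045
endloop
endfacet
facet normal 0.855 -0.517 -0.032
outer loop
vertex -0.09 -2.43 -0.122
vertex -0.847 -3.593 -1.576
vertex 0.668 -1.087 -1.592
endloop
endfacet

endsolid


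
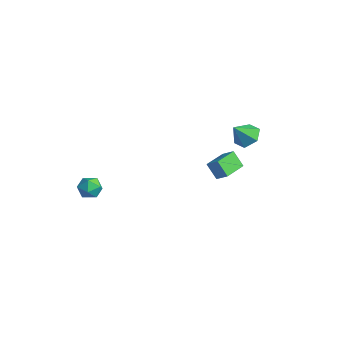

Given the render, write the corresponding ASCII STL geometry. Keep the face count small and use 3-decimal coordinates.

solid 
facet normal 0.348 0.882 0.318
outer loop
vertex -3.422 -3.247 -2.538
vertex -3.733 -3.389 -1.804
vertex -2.977 -3.625 -1.976
endloop
endfacet
facet normal 0.766 0.613 -0.194
outer loop
vertex -3.422 -3.247 -2.538
vertex -2.977 -3.625 -1.976
vertex -2.965 -3.883 -2.743
endloop
endfacet
facet normal 0.366 0.513 -0.777
outer loop
vertex -3.422 -3.247 -2.538
vertex -2.965 -3.883 -2.743
vertex -3.712 -3.808 -3.045
endloop
endfacet
facet normal -0.301 0.720 -0.625
outer loop
vertex -3.422 -3.247 -2.538
vertex -3.712 -3.808 -3.045
vertex -4.187 -3.502 -2.464
endloop
endfacet
facet normal -0.311 0.949 0.052
outer loop
vertex -3.422 -3.247 -2.538
vertex -4.187 -3.502 -2.464
vertex -3.733 -3.389 -1.804
endloop
endfacet
facet normal 0.999 -0.025 0.024
outer loop
vertex -2.965 -3.883 -2.743
vertex -2.977 -3.625 -1.976
vertex -2.993 -4.418 -2.136
endloop
endfacet
facet normal 0.322 0.412 0.852
outer loop
vertex -2.977 -3.625 -1.976
vertex -3.733 -3.389 -1.804
vertex -3.468 -4.112 -1.555
endloop
endfacet
facet normal -0.743 0.518 0.423
outer loop
vertex -3.733 -3.389 -1.804
vertex -4.187 -3.502 -2.464
vertex -4.215 -4.037 -1.857
endloop
endfacet
facet normal -0.725 0.150 -0.672
outer loop
vertex -4.187 -3.502 -2.464
vertex -3.712 -3.808 -3.045
vertex -4.203 -4.295 -2.624
endloop
endfacet
facet normal 0.352 -0.187 -0.917
outer loop
vertex -3.712 -3.808 -3.045
vertex -2.965 -3.883 -2.743
vertex -3.447 -4.531 -2.796
endloop
endfacet
facet normal 0.301 -0.720 0.625
outer loop
vertex -3.758 -4.673 -2.062
vertex -2.993 -4.418 -2.136
vertex -3.468 -4.112 -1.555
endloop
endfacet
facet normal -0.366 -0.513 0.777
outer loop
vertex -3.758 -4.673 -2.062
vertex -3.468 -4.112 -1.555
vertex -4.215 -4.037 -1.857
endloop
endfacet
facet normal -0.766 -0.613 0.194
outer loop
vertex -3.758 -4.673 -2.062
vertex -4.215 -4.037 -1.857
vertex -4.203 -4.295 -2.624
endloop
endfacet
facet normal -0.348 -0.882 -0.318
outer loop
vertex -3.758 -4.673 -2.062
vertex -4.203 -4.295 -2.624
vertex -3.447 -4.531 -2.796
endloop
endfacet
facet normal 0.311 -0.949 -0.052
outer loop
vertex -3.758 -4.673 -2.062
vertex -3.447 -4.531 -2.796
vertex -2.993 -4.418 -2.136
endloop
endfacet
facet normal 0.725 -0.150 0.672
outer loop
vertex -3.468 -4.112 -1.555
vertex -2.993 -4.418 -2.136
vertex -2.977 -3.625 -1.976
endloop
endfacet
facet normal -0.352 0.187 0.917
outer loop
vertex -4.215 -4.037 -1.857
vertex -3.468 -4.112 -1.555
vertex -3.733 -3.389 -1.804
endloop
endfacet
facet normal -0.999 0.025 -0.024
outer loop
vertex -4.203 -4.295 -2.624
vertex -4.215 -4.037 -1.857
vertex -4.187 -3.502 -2.464
endloop
endfacet
facet normal -0.322 -0.412 -0.852
outer loop
vertex -3.447 -4.531 -2.796
vertex -4.203 -4.295 -2.624
vertex -3.712 -3.808 -3.045
endloop
endfacet
facet normal 0.743 -0.518 -0.423
outer loop
vertex -2.993 -4.418 -2.136
vertex -3.447 -4.531 -2.796
vertex -2.965 -3.883 -2.743
endloop
endfacet
facet normal 0.011 0.664 -0.747
outer loop
vertex 1.1 4.019 1.419
vertex 0.217 3.939 1.335
vertex 0.558 4.551 1.884
endloop
endfacet
facet normal 0.687 0.068 0.723
outer loop
vertex 1.1 4.019 1.419
vertex 0.558 4.551 1.884
vertex 0.203 3.021 2.365
endloop
endfacet
facet normal 0.011 0.664 -0.747
outer loop
vertex 0.558 4.551 1.884
vertex 0.217 3.939 1.335
vertex -0.324 4.47 1.799
endloop
endfacet
facet normal -0.120 0.323 0.939
outer loop
vertex 0.558 4.551 1.884
vertex -0.324 4.47 1.799
vertex 0.203 3.021 2.365
endloop
endfacet
facet normal 0.011 0.664 -0.747
outer loop
vertex -0.324 4.47 1.799
vertex 0.217 3.939 1.335
vertex -0.665 3.858 1.25
endloop
endfacet
facet normal -0.811 -0.068 0.580
outer loop
vertex -0.324 4.47 1.799
vertex -0.665 3.858 1.25
vertex 0.203 3.021 2.365
endloop
endfacet
facet normal 0.011 0.665 -0.747
outer loop
vertex -0.665 3.858 1.25
vertex 0.217 3.939 1.335
vertex -0.123 3.327 0.785
endloop
endfacet
facet normal -0.698 -0.717 0.005
outer loop
vertex -0.665 3.858 1.25
vertex -0.123 3.327 0.785
vertex 0.203 3.021 2.365
endloop
endfacet
facet normal 0.012 0.665 -0.747
outer loop
vertex -0.123 3.327 0.785
vertex 0.217 3.939 1.335
vertex 0.759 3.407 0.87
endloop
endfacet
facet normal 0.108 -0.972 -0.211
outer loop
vertex -0.123 3.327 0.785
vertex 0.759 3.407 0.87
vertex 0.203 3.021 2.365
endloop
endfacet
facet normal 0.011 0.664 -0.747
outer loop
vertex 0.759 3.407 0.87
vertex 0.217 3.939 1.335
vertex 1.1 4.019 1.419
endloop
endfacet
facet normal 0.801 -0.580 0.148
outer loop
vertex 0.759 3.407 0.87
vertex 1.1 4.019 1.419
vertex 0.203 3.021 2.365
endloop
endfacet
facet normal -0.750 -0.300 -0.589
outer loop
vertex 1.364 0.541 0.942
vertex 0.814 1.937 0.932
vertex 1.986 0.78 0.029
endloop
endfacet
facet normal 0.366 -0.931 0.006
outer loop
vertex 2.646 1.043 0.548
vertex 1.364 0.541 0.942
vertex 1.986 0.78 0.029
endloop
endfacet
facet normal -0.750 -0.300 -0.589
outer loop
vertex 1.986 0.78 0.029
vertex 0.814 1.937 0.932
vertex 1.436 2.175 0.019
endloop
endfacet
facet normal 0.551 0.211 -0.807
outer loop
vertex 1.436 2.175 0.019
vertex 2.646 1.043 0.548
vertex 1.986 0.78 0.029
endloop
endfacet
facet normal -0.551 -0.211 0.807
outer loop
vertex 1.364 0.541 0.942
vertex 1.474 2.2 1.451
vertex 0.814 1.937 0.932
endloop
endfacet
facet normal 0.367 -0.930 0.007
outer loop
vertex 2.024 0.805 1.461
vertex 1.364 0.541 0.942
vertex 2.646 1.043 0.548
endloop
endfacet
facet normal -0.551 -0.211 0.808
outer loop
vertex 2.024 0.805 1.461
vertex 1.474 2.2 1.451
vertex 1.364 0.541 0.942
endloop
endfacet
facet normal -0.366 0.931 -0.007
outer loop
vertex 0.814 1.937 0.932
vertex 1.474 2.2 1.451
vertex 1.436 2.175 0.019
endloop
endfacet
facet normal 0.551 0.211 -0.808
outer loop
vertex 2.096 2.439 0.538
vertex 2.646 1.043 0.548
vertex 1.436 2.175 0.019
endloop
endfacet
facet normal -0.367 0.930 -0.007
outer loop
vertex 1.436 2.175 0.019
vertex 1.474 2.2 1.451
vertex 2.096 2.439 0.538
endloop
endfacet
facet normal 0.750 0.300 0.589
outer loop
vertex 2.096 2.439 0.538
vertex 2.024 0.805 1.461
vertex 2.646 1.043 0.548
endloop
endfacet
facet normal 0.750 0.300 0.589
outer loop
vertex 1.474 2.2 1.451
vertex 2.024 0.805 1.461
vertex 2.096 2.439 0.538
endloop
endfacet

endsolid


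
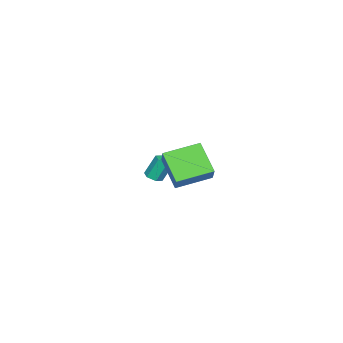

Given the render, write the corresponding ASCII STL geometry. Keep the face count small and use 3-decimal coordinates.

solid 
facet normal 0.237 -0.365 -0.900
outer loop
vertex -2.333 -4.076 -1.185
vertex -2.878 -3.93 -1.388
vertex -2.427 -3.536 -1.429
endloop
endfacet
facet normal 0.959 0.238 0.157
outer loop
vertex -2.333 -4.076 -1.185
vertex -2.427 -3.536 -1.429
vertex -2.697 -3.515 0.192
endloop
endfacet
facet normal 0.958 0.238 0.157
outer loop
vertex -2.697 -3.515 0.192
vertex -2.427 -3.536 -1.429
vertex -2.791 -2.976 -0.053
endloop
endfacet
facet normal -0.239 0.367 0.899
outer loop
vertex -2.697 -3.515 0.192
vertex -2.791 -2.976 -0.053
vertex -3.242 -3.37 -0.012
endloop
endfacet
facet normal 0.239 -0.367 -0.899
outer loop
vertex -2.427 -3.536 -1.429
vertex -2.878 -3.93 -1.388
vertex -2.973 -3.391 -1.633
endloop
endfacet
facet normal 0.342 0.899 -0.275
outer loop
vertex -2.427 -3.536 -1.429
vertex -2.973 -3.391 -1.633
vertex -2.791 -2.976 -0.053
endloop
endfacet
facet normal 0.343 0.898 -0.275
outer loop
vertex -2.791 -2.976 -0.053
vertex -2.973 -3.391 -1.633
vertex -3.337 -2.83 -0.257
endloop
endfacet
facet normal -0.238 0.366 0.900
outer loop
vertex -2.791 -2.976 -0.053
vertex -3.337 -2.83 -0.257
vertex -3.242 -3.37 -0.012
endloop
endfacet
facet normal 0.239 -0.367 -0.899
outer loop
vertex -2.973 -3.391 -1.633
vertex -2.878 -3.93 -1.388
vertex -3.423 -3.785 -1.592
endloop
endfacet
facet normal -0.616 0.659 -0.432
outer loop
vertex -2.973 -3.391 -1.633
vertex -3.423 -3.785 -1.592
vertex -3.337 -2.83 -0.257
endloop
endfacet
facet normal -0.617 0.658 -0.431
outer loop
vertex -3.337 -2.83 -0.257
vertex -3.423 -3.785 -1.592
vertex -3.787 -3.224 -0.215
endloop
endfacet
facet normal -0.237 0.367 0.900
outer loop
vertex -3.337 -2.83 -0.257
vertex -3.787 -3.224 -0.215
vertex -3.242 -3.37 -0.012
endloop
endfacet
facet normal 0.239 -0.367 -0.899
outer loop
vertex -3.423 -3.785 -1.592
vertex -2.878 -3.93 -1.388
vertex -3.329 -4.324 -1.347
endloop
endfacet
facet normal -0.959 -0.238 -0.156
outer loop
vertex -3.423 -3.785 -1.592
vertex -3.329 -4.324 -1.347
vertex -3.787 -3.224 -0.215
endloop
endfacet
facet normal -0.959 -0.238 -0.157
outer loop
vertex -3.787 -3.224 -0.215
vertex -3.329 -4.324 -1.347
vertex -3.693 -3.764 0.029
endloop
endfacet
facet normal -0.237 0.365 0.900
outer loop
vertex -3.787 -3.224 -0.215
vertex -3.693 -3.764 0.029
vertex -3.242 -3.37 -0.012
endloop
endfacet
facet normal 0.238 -0.366 -0.900
outer loop
vertex -3.329 -4.324 -1.347
vertex -2.878 -3.93 -1.388
vertex -2.783 -4.47 -1.143
endloop
endfacet
facet normal -0.343 -0.898 0.275
outer loop
vertex -3.329 -4.324 -1.347
vertex -2.783 -4.47 -1.143
vertex -3.693 -3.764 0.029
endloop
endfacet
facet normal -0.342 -0.898 0.276
outer loop
vertex -3.693 -3.764 0.029
vertex -2.783 -4.47 -1.143
vertex -3.147 -3.909 0.233
endloop
endfacet
facet normal -0.239 0.367 0.899
outer loop
vertex -3.693 -3.764 0.029
vertex -3.147 -3.909 0.233
vertex -3.242 -3.37 -0.012
endloop
endfacet
facet normal 0.237 -0.367 -0.900
outer loop
vertex -2.783 -4.47 -1.143
vertex -2.878 -3.93 -1.388
vertex -2.333 -4.076 -1.185
endloop
endfacet
facet normal 0.617 -0.658 0.432
outer loop
vertex -2.783 -4.47 -1.143
vertex -2.333 -4.076 -1.185
vertex -3.147 -3.909 0.233
endloop
endfacet
facet normal 0.616 -0.659 0.431
outer loop
vertex -3.147 -3.909 0.233
vertex -2.333 -4.076 -1.185
vertex -2.697 -3.515 0.192
endloop
endfacet
facet normal -0.239 0.367 0.899
outer loop
vertex -3.147 -3.909 0.233
vertex -2.697 -3.515 0.192
vertex -3.242 -3.37 -0.012
endloop
endfacet
facet normal -0.655 -0.361 -0.664
outer loop
vertex 3.441 -0.247 3.688
vertex 2.08 1.299 4.191
vertex 4.266 0.957 2.22
endloop
endfacet
facet normal 0.642 -0.729 -0.237
outer loop
vertex 5.4 1.581 3.369
vertex 3.441 -0.247 3.688
vertex 4.266 0.957 2.22
endloop
endfacet
facet normal -0.655 -0.360 -0.664
outer loop
vertex 4.266 0.957 2.22
vertex 2.08 1.299 4.191
vertex 2.906 2.503 2.723
endloop
endfacet
facet normal 0.399 0.581 -0.709
outer loop
vertex 2.906 2.503 2.723
vertex 5.4 1.581 3.369
vertex 4.266 0.957 2.22
endloop
endfacet
facet normal -0.399 -0.582 0.709
outer loop
vertex 3.441 -0.247 3.688
vertex 3.214 1.923 5.34
vertex 2.08 1.299 4.191
endloop
endfacet
facet normal 0.642 -0.729 -0.237
outer loop
vertex 4.574 0.377 4.837
vertex 3.441 -0.247 3.688
vertex 5.4 1.581 3.369
endloop
endfacet
facet normal -0.399 -0.582 0.709
outer loop
vertex 4.574 0.377 4.837
vertex 3.214 1.923 5.34
vertex 3.441 -0.247 3.688
endloop
endfacet
facet normal -0.642 0.729 0.237
outer loop
vertex 2.08 1.299 4.191
vertex 3.214 1.923 5.34
vertex 2.906 2.503 2.723
endloop
endfacet
facet normal 0.399 0.582 -0.709
outer loop
vertex 4.039 3.127 3.872
vertex 5.4 1.581 3.369
vertex 2.906 2.503 2.723
endloop
endfacet
facet normal -0.642 0.729 0.237
outer loop
vertex 2.906 2.503 2.723
vertex 3.214 1.923 5.34
vertex 4.039 3.127 3.872
endloop
endfacet
facet normal 0.655 0.360 0.664
outer loop
vertex 4.039 3.127 3.872
vertex 4.574 0.377 4.837
vertex 5.4 1.581 3.369
endloop
endfacet
facet normal 0.655 0.360 0.664
outer loop
vertex 3.214 1.923 5.34
vertex 4.574 0.377 4.837
vertex 4.039 3.127 3.872
endloop
endfacet

endsolid


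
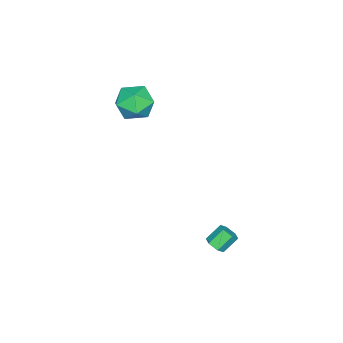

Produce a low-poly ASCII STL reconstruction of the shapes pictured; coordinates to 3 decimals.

solid 
facet normal 0.580 -0.434 -0.690
outer loop
vertex -0.679 2.443 -2.919
vertex -1.082 2.106 -3.046
vertex -1.034 2.579 -3.303
endloop
endfacet
facet normal 0.482 0.865 -0.140
outer loop
vertex -0.679 2.443 -2.919
vertex -1.034 2.579 -3.303
vertex -1.275 2.89 -2.208
endloop
endfacet
facet normal 0.482 0.865 -0.140
outer loop
vertex -1.275 2.89 -2.208
vertex -1.034 2.579 -3.303
vertex -1.63 3.026 -2.591
endloop
endfacet
facet normal -0.578 0.435 0.690
outer loop
vertex -1.275 2.89 -2.208
vertex -1.63 3.026 -2.591
vertex -1.678 2.554 -2.334
endloop
endfacet
facet normal 0.578 -0.434 -0.691
outer loop
vertex -1.034 2.579 -3.303
vertex -1.082 2.106 -3.046
vertex -1.437 2.243 -3.429
endloop
endfacet
facet normal -0.329 0.651 -0.684
outer loop
vertex -1.034 2.579 -3.303
vertex -1.437 2.243 -3.429
vertex -1.63 3.026 -2.591
endloop
endfacet
facet normal -0.328 0.652 -0.684
outer loop
vertex -1.63 3.026 -2.591
vertex -1.437 2.243 -3.429
vertex -2.033 2.69 -2.718
endloop
endfacet
facet normal -0.579 0.434 0.690
outer loop
vertex -1.63 3.026 -2.591
vertex -2.033 2.69 -2.718
vertex -1.678 2.554 -2.334
endloop
endfacet
facet normal 0.578 -0.434 -0.691
outer loop
vertex -1.437 2.243 -3.429
vertex -1.082 2.106 -3.046
vertex -1.485 1.77 -3.172
endloop
endfacet
facet normal -0.811 -0.214 -0.545
outer loop
vertex -1.437 2.243 -3.429
vertex -1.485 1.77 -3.172
vertex -2.033 2.69 -2.718
endloop
endfacet
facet normal -0.811 -0.214 -0.545
outer loop
vertex -2.033 2.69 -2.718
vertex -1.485 1.77 -3.172
vertex -2.081 2.217 -2.461
endloop
endfacet
facet normal -0.580 0.434 0.690
outer loop
vertex -2.033 2.69 -2.718
vertex -2.081 2.217 -2.461
vertex -1.678 2.554 -2.334
endloop
endfacet
facet normal 0.578 -0.435 -0.690
outer loop
vertex -1.485 1.77 -3.172
vertex -1.082 2.106 -3.046
vertex -1.13 1.634 -2.789
endloop
endfacet
facet normal -0.482 -0.865 0.140
outer loop
vertex -1.485 1.77 -3.172
vertex -1.13 1.634 -2.789
vertex -2.081 2.217 -2.461
endloop
endfacet
facet normal -0.482 -0.865 0.139
outer loop
vertex -2.081 2.217 -2.461
vertex -1.13 1.634 -2.789
vertex -1.726 2.081 -2.077
endloop
endfacet
facet normal -0.580 0.434 0.690
outer loop
vertex -2.081 2.217 -2.461
vertex -1.726 2.081 -2.077
vertex -1.678 2.554 -2.334
endloop
endfacet
facet normal 0.579 -0.434 -0.690
outer loop
vertex -1.13 1.634 -2.789
vertex -1.082 2.106 -3.046
vertex -0.727 1.97 -2.662
endloop
endfacet
facet normal 0.328 -0.652 0.684
outer loop
vertex -1.13 1.634 -2.789
vertex -0.727 1.97 -2.662
vertex -1.726 2.081 -2.077
endloop
endfacet
facet normal 0.329 -0.651 0.685
outer loop
vertex -1.726 2.081 -2.077
vertex -0.727 1.97 -2.662
vertex -1.323 2.417 -1.951
endloop
endfacet
facet normal -0.578 0.434 0.691
outer loop
vertex -1.726 2.081 -2.077
vertex -1.323 2.417 -1.951
vertex -1.678 2.554 -2.334
endloop
endfacet
facet normal 0.580 -0.434 -0.690
outer loop
vertex -0.727 1.97 -2.662
vertex -1.082 2.106 -3.046
vertex -0.679 2.443 -2.919
endloop
endfacet
facet normal 0.811 0.214 0.545
outer loop
vertex -0.727 1.97 -2.662
vertex -0.679 2.443 -2.919
vertex -1.323 2.417 -1.951
endloop
endfacet
facet normal 0.811 0.214 0.545
outer loop
vertex -1.323 2.417 -1.951
vertex -0.679 2.443 -2.919
vertex -1.275 2.89 -2.208
endloop
endfacet
facet normal -0.578 0.434 0.691
outer loop
vertex -1.323 2.417 -1.951
vertex -1.275 2.89 -2.208
vertex -1.678 2.554 -2.334
endloop
endfacet
facet normal -0.150 0.553 0.820
outer loop
vertex -3.661 -2.328 3.719
vertex -4.251 -3.138 4.157
vertex -3.172 -3.095 4.326
endloop
endfacet
facet normal 0.475 0.712 0.517
outer loop
vertex -3.661 -2.328 3.719
vertex -3.172 -3.095 4.326
vertex -2.699 -2.742 3.406
endloop
endfacet
facet normal 0.349 0.925 -0.152
outer loop
vertex -3.661 -2.328 3.719
vertex -2.699 -2.742 3.406
vertex -3.486 -2.567 2.667
endloop
endfacet
facet normal -0.356 0.897 -0.263
outer loop
vertex -3.661 -2.328 3.719
vertex -3.486 -2.567 2.667
vertex -4.445 -2.812 3.131
endloop
endfacet
facet normal -0.665 0.667 0.337
outer loop
vertex -3.661 -2.328 3.719
vertex -4.445 -2.812 3.131
vertex -4.251 -3.138 4.157
endloop
endfacet
facet normal 0.865 0.115 0.489
outer loop
vertex -2.699 -2.742 3.406
vertex -3.172 -3.095 4.326
vertex -2.695 -3.808 3.649
endloop
endfacet
facet normal -0.148 -0.143 0.979
outer loop
vertex -3.172 -3.095 4.326
vertex -4.251 -3.138 4.157
vertex -3.654 -4.053 4.113
endloop
endfacet
facet normal -0.979 0.042 0.198
outer loop
vertex -4.251 -3.138 4.157
vertex -4.445 -2.812 3.131
vertex -4.441 -3.878 3.374
endloop
endfacet
facet normal -0.480 0.414 -0.774
outer loop
vertex -4.445 -2.812 3.131
vertex -3.486 -2.567 2.667
vertex -3.968 -3.525 2.454
endloop
endfacet
facet normal 0.660 0.459 -0.594
outer loop
vertex -3.486 -2.567 2.667
vertex -2.699 -2.742 3.406
vertex -2.889 -3.482 2.623
endloop
endfacet
facet normal 0.356 -0.897 0.263
outer loop
vertex -3.479 -4.292 3.061
vertex -2.695 -3.808 3.649
vertex -3.654 -4.053 4.113
endloop
endfacet
facet normal -0.349 -0.925 0.152
outer loop
vertex -3.479 -4.292 3.061
vertex -3.654 -4.053 4.113
vertex -4.441 -3.878 3.374
endloop
endfacet
facet normal -0.475 -0.712 -0.517
outer loop
vertex -3.479 -4.292 3.061
vertex -4.441 -3.878 3.374
vertex -3.968 -3.525 2.454
endloop
endfacet
facet normal 0.150 -0.553 -0.820
outer loop
vertex -3.479 -4.292 3.061
vertex -3.968 -3.525 2.454
vertex -2.889 -3.482 2.623
endloop
endfacet
facet normal 0.665 -0.667 -0.337
outer loop
vertex -3.479 -4.292 3.061
vertex -2.889 -3.482 2.623
vertex -2.695 -3.808 3.649
endloop
endfacet
facet normal 0.480 -0.414 0.774
outer loop
vertex -3.654 -4.053 4.113
vertex -2.695 -3.808 3.649
vertex -3.172 -3.095 4.326
endloop
endfacet
facet normal -0.660 -0.459 0.594
outer loop
vertex -4.441 -3.878 3.374
vertex -3.654 -4.053 4.113
vertex -4.251 -3.138 4.157
endloop
endfacet
facet normal -0.865 -0.115 -0.489
outer loop
vertex -3.968 -3.525 2.454
vertex -4.441 -3.878 3.374
vertex -4.445 -2.812 3.131
endloop
endfacet
facet normal 0.148 0.143 -0.979
outer loop
vertex -2.889 -3.482 2.623
vertex -3.968 -3.525 2.454
vertex -3.486 -2.567 2.667
endloop
endfacet
facet normal 0.979 -0.042 -0.198
outer loop
vertex -2.695 -3.808 3.649
vertex -2.889 -3.482 2.623
vertex -2.699 -2.742 3.406
endloop
endfacet

endsolid


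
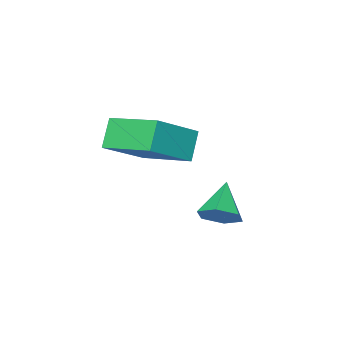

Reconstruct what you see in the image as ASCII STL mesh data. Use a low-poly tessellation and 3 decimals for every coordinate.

solid 
facet normal 0.607 0.557 -0.567
outer loop
vertex -1.573 2.49 -0.278
vertex -1.915 2.252 -0.878
vertex -2.15 2.854 -0.538
endloop
endfacet
facet normal -0.178 0.369 0.912
outer loop
vertex -1.573 2.49 -0.278
vertex -2.15 2.854 -0.538
vertex -2.745 1.488 -0.102
endloop
endfacet
facet normal 0.606 0.557 -0.568
outer loop
vertex -2.15 2.854 -0.538
vertex -1.915 2.252 -0.878
vertex -2.492 2.616 -1.137
endloop
endfacet
facet normal -0.838 0.459 0.296
outer loop
vertex -2.15 2.854 -0.538
vertex -2.492 2.616 -1.137
vertex -2.745 1.488 -0.102
endloop
endfacet
facet normal 0.606 0.558 -0.566
outer loop
vertex -2.492 2.616 -1.137
vertex -1.915 2.252 -0.878
vertex -2.257 2.015 -1.478
endloop
endfacet
facet normal -0.914 -0.143 -0.379
outer loop
vertex -2.492 2.616 -1.137
vertex -2.257 2.015 -1.478
vertex -2.745 1.488 -0.102
endloop
endfacet
facet normal 0.606 0.559 -0.566
outer loop
vertex -2.257 2.015 -1.478
vertex -1.915 2.252 -0.878
vertex -1.679 1.651 -1.219
endloop
endfacet
facet normal -0.331 -0.836 -0.438
outer loop
vertex -2.257 2.015 -1.478
vertex -1.679 1.651 -1.219
vertex -2.745 1.488 -0.102
endloop
endfacet
facet normal 0.605 0.559 -0.567
outer loop
vertex -1.679 1.651 -1.219
vertex -1.915 2.252 -0.878
vertex -1.337 1.889 -0.619
endloop
endfacet
facet normal 0.330 -0.927 0.180
outer loop
vertex -1.679 1.651 -1.219
vertex -1.337 1.889 -0.619
vertex -2.745 1.488 -0.102
endloop
endfacet
facet normal 0.605 0.559 -0.567
outer loop
vertex -1.337 1.889 -0.619
vertex -1.915 2.252 -0.878
vertex -1.573 2.49 -0.278
endloop
endfacet
facet normal 0.406 -0.325 0.854
outer loop
vertex -1.337 1.889 -0.619
vertex -1.573 2.49 -0.278
vertex -2.745 1.488 -0.102
endloop
endfacet
facet normal -0.821 0.002 -0.571
outer loop
vertex -2.542 -2.199 0.423
vertex -3.013 -0.303 1.108
vertex -1.935 -1.733 -0.449
endloop
endfacet
facet normal 0.227 -0.916 -0.331
outer loop
vertex -0.407 -1.737 0.612
vertex -2.542 -2.199 0.423
vertex -1.935 -1.733 -0.449
endloop
endfacet
facet normal -0.821 0.002 -0.571
outer loop
vertex -1.935 -1.733 -0.449
vertex -3.013 -0.303 1.108
vertex -2.406 0.163 0.236
endloop
endfacet
facet normal 0.523 0.402 -0.752
outer loop
vertex -2.406 0.163 0.236
vertex -0.407 -1.737 0.612
vertex -1.935 -1.733 -0.449
endloop
endfacet
facet normal -0.523 -0.402 0.752
outer loop
vertex -2.542 -2.199 0.423
vertex -1.485 -0.307 2.169
vertex -3.013 -0.303 1.108
endloop
endfacet
facet normal 0.227 -0.916 -0.331
outer loop
vertex -1.014 -2.203 1.484
vertex -2.542 -2.199 0.423
vertex -0.407 -1.737 0.612
endloop
endfacet
facet normal -0.523 -0.402 0.752
outer loop
vertex -1.014 -2.203 1.484
vertex -1.485 -0.307 2.169
vertex -2.542 -2.199 0.423
endloop
endfacet
facet normal -0.227 0.916 0.331
outer loop
vertex -3.013 -0.303 1.108
vertex -1.485 -0.307 2.169
vertex -2.406 0.163 0.236
endloop
endfacet
facet normal 0.523 0.402 -0.752
outer loop
vertex -0.878 0.159 1.297
vertex -0.407 -1.737 0.612
vertex -2.406 0.163 0.236
endloop
endfacet
facet normal -0.227 0.916 0.331
outer loop
vertex -2.406 0.163 0.236
vertex -1.485 -0.307 2.169
vertex -0.878 0.159 1.297
endloop
endfacet
facet normal 0.821 -0.002 0.571
outer loop
vertex -0.878 0.159 1.297
vertex -1.014 -2.203 1.484
vertex -0.407 -1.737 0.612
endloop
endfacet
facet normal 0.821 -0.002 0.571
outer loop
vertex -1.485 -0.307 2.169
vertex -1.014 -2.203 1.484
vertex -0.878 0.159 1.297
endloop
endfacet

endsolid


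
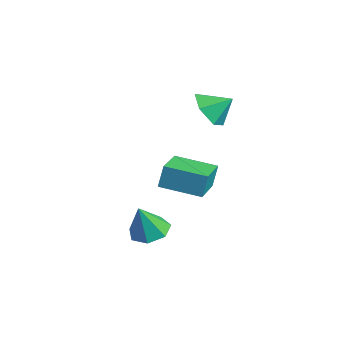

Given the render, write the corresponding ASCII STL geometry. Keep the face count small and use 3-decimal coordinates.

solid 
facet normal -0.756 0.629 -0.183
outer loop
vertex -2.593 2.654 -0.099
vertex -1.265 4.155 -0.425
vertex -2.551 2.36 -1.283
endloop
endfacet
facet normal -0.654 -0.739 0.160
outer loop
vertex -1.115 1.165 -0.935
vertex -2.593 2.654 -0.099
vertex -2.551 2.36 -1.283
endloop
endfacet
facet normal -0.756 0.629 -0.183
outer loop
vertex -2.551 2.36 -1.283
vertex -1.265 4.155 -0.425
vertex -1.223 3.861 -1.608
endloop
endfacet
facet normal 0.035 -0.241 -0.970
outer loop
vertex -1.223 3.861 -1.608
vertex -1.115 1.165 -0.935
vertex -2.551 2.36 -1.283
endloop
endfacet
facet normal -0.034 0.241 0.970
outer loop
vertex -2.593 2.654 -0.099
vertex 0.171 2.96 -0.077
vertex -1.265 4.155 -0.425
endloop
endfacet
facet normal -0.654 -0.739 0.161
outer loop
vertex -1.157 1.459 0.248
vertex -2.593 2.654 -0.099
vertex -1.115 1.165 -0.935
endloop
endfacet
facet normal -0.034 0.240 0.970
outer loop
vertex -1.157 1.459 0.248
vertex 0.171 2.96 -0.077
vertex -2.593 2.654 -0.099
endloop
endfacet
facet normal 0.654 0.739 -0.160
outer loop
vertex -1.265 4.155 -0.425
vertex 0.171 2.96 -0.077
vertex -1.223 3.861 -1.608
endloop
endfacet
facet normal 0.034 -0.241 -0.970
outer loop
vertex 0.213 2.666 -1.261
vertex -1.115 1.165 -0.935
vertex -1.223 3.861 -1.608
endloop
endfacet
facet normal 0.654 0.739 -0.160
outer loop
vertex -1.223 3.861 -1.608
vertex 0.171 2.96 -0.077
vertex 0.213 2.666 -1.261
endloop
endfacet
facet normal 0.756 -0.629 0.183
outer loop
vertex 0.213 2.666 -1.261
vertex -1.157 1.459 0.248
vertex -1.115 1.165 -0.935
endloop
endfacet
facet normal 0.756 -0.629 0.183
outer loop
vertex 0.171 2.96 -0.077
vertex -1.157 1.459 0.248
vertex 0.213 2.666 -1.261
endloop
endfacet
facet normal -0.104 0.349 -0.931
outer loop
vertex 4.475 -1.049 -0.364
vertex 3.615 -1.345 -0.379
vertex 3.932 -0.536 -0.111
endloop
endfacet
facet normal 0.688 0.446 0.573
outer loop
vertex 4.475 -1.049 -0.364
vertex 3.932 -0.536 -0.111
vertex 3.785 -1.915 1.139
endloop
endfacet
facet normal -0.104 0.349 -0.931
outer loop
vertex 3.932 -0.536 -0.111
vertex 3.615 -1.345 -0.379
vertex 3.15 -0.631 -0.059
endloop
endfacet
facet normal -0.033 0.673 0.739
outer loop
vertex 3.932 -0.536 -0.111
vertex 3.15 -0.631 -0.059
vertex 3.785 -1.915 1.139
endloop
endfacet
facet normal -0.105 0.349 -0.931
outer loop
vertex 3.15 -0.631 -0.059
vertex 3.615 -1.345 -0.379
vertex 2.718 -1.265 -0.248
endloop
endfacet
facet normal -0.695 0.276 0.664
outer loop
vertex 3.15 -0.631 -0.059
vertex 2.718 -1.265 -0.248
vertex 3.785 -1.915 1.139
endloop
endfacet
facet normal -0.105 0.350 -0.931
outer loop
vertex 2.718 -1.265 -0.248
vertex 3.615 -1.345 -0.379
vertex 2.961 -1.959 -0.536
endloop
endfacet
facet normal -0.798 -0.447 0.404
outer loop
vertex 2.718 -1.265 -0.248
vertex 2.961 -1.959 -0.536
vertex 3.785 -1.915 1.139
endloop
endfacet
facet normal -0.104 0.349 -0.931
outer loop
vertex 2.961 -1.959 -0.536
vertex 3.615 -1.345 -0.379
vertex 3.697 -2.191 -0.705
endloop
endfacet
facet normal -0.264 -0.952 0.155
outer loop
vertex 2.961 -1.959 -0.536
vertex 3.697 -2.191 -0.705
vertex 3.785 -1.915 1.139
endloop
endfacet
facet normal -0.105 0.349 -0.931
outer loop
vertex 3.697 -2.191 -0.705
vertex 3.615 -1.345 -0.379
vertex 4.371 -1.786 -0.629
endloop
endfacet
facet normal 0.504 -0.858 0.104
outer loop
vertex 3.697 -2.191 -0.705
vertex 4.371 -1.786 -0.629
vertex 3.785 -1.915 1.139
endloop
endfacet
facet normal -0.104 0.349 -0.931
outer loop
vertex 4.371 -1.786 -0.629
vertex 3.615 -1.345 -0.379
vertex 4.475 -1.049 -0.364
endloop
endfacet
facet normal 0.928 -0.235 0.290
outer loop
vertex 4.371 -1.786 -0.629
vertex 4.475 -1.049 -0.364
vertex 3.785 -1.915 1.139
endloop
endfacet
facet normal -0.414 -0.707 -0.574
outer loop
vertex -0.444 3.971 2.584
vertex -0.826 3.472 3.474
vertex -1.428 4.23 2.974
endloop
endfacet
facet normal 0.158 0.958 -0.238
outer loop
vertex -0.444 3.971 2.584
vertex -1.428 4.23 2.974
vertex -0.314 4.348 4.186
endloop
endfacet
facet normal -0.413 -0.707 -0.574
outer loop
vertex -1.428 4.23 2.974
vertex -0.826 3.472 3.474
vertex -1.811 3.731 3.864
endloop
endfacet
facet normal -0.418 0.857 0.301
outer loop
vertex -1.428 4.23 2.974
vertex -1.811 3.731 3.864
vertex -0.314 4.348 4.186
endloop
endfacet
facet normal -0.413 -0.707 -0.574
outer loop
vertex -1.811 3.731 3.864
vertex -0.826 3.472 3.474
vertex -1.209 2.973 4.365
endloop
endfacet
facet normal -0.326 0.327 0.887
outer loop
vertex -1.811 3.731 3.864
vertex -1.209 2.973 4.365
vertex -0.314 4.348 4.186
endloop
endfacet
facet normal -0.414 -0.707 -0.574
outer loop
vertex -1.209 2.973 4.365
vertex -0.826 3.472 3.474
vertex -0.224 2.713 3.975
endloop
endfacet
facet normal 0.343 -0.102 0.934
outer loop
vertex -1.209 2.973 4.365
vertex -0.224 2.713 3.975
vertex -0.314 4.348 4.186
endloop
endfacet
facet normal -0.414 -0.707 -0.573
outer loop
vertex -0.224 2.713 3.975
vertex -0.826 3.472 3.474
vertex 0.158 3.212 3.084
endloop
endfacet
facet normal 0.919 -0.000 0.394
outer loop
vertex -0.224 2.713 3.975
vertex 0.158 3.212 3.084
vertex -0.314 4.348 4.186
endloop
endfacet
facet normal -0.414 -0.707 -0.574
outer loop
vertex 0.158 3.212 3.084
vertex -0.826 3.472 3.474
vertex -0.444 3.971 2.584
endloop
endfacet
facet normal 0.827 0.529 -0.192
outer loop
vertex 0.158 3.212 3.084
vertex -0.444 3.971 2.584
vertex -0.314 4.348 4.186
endloop
endfacet

endsolid
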